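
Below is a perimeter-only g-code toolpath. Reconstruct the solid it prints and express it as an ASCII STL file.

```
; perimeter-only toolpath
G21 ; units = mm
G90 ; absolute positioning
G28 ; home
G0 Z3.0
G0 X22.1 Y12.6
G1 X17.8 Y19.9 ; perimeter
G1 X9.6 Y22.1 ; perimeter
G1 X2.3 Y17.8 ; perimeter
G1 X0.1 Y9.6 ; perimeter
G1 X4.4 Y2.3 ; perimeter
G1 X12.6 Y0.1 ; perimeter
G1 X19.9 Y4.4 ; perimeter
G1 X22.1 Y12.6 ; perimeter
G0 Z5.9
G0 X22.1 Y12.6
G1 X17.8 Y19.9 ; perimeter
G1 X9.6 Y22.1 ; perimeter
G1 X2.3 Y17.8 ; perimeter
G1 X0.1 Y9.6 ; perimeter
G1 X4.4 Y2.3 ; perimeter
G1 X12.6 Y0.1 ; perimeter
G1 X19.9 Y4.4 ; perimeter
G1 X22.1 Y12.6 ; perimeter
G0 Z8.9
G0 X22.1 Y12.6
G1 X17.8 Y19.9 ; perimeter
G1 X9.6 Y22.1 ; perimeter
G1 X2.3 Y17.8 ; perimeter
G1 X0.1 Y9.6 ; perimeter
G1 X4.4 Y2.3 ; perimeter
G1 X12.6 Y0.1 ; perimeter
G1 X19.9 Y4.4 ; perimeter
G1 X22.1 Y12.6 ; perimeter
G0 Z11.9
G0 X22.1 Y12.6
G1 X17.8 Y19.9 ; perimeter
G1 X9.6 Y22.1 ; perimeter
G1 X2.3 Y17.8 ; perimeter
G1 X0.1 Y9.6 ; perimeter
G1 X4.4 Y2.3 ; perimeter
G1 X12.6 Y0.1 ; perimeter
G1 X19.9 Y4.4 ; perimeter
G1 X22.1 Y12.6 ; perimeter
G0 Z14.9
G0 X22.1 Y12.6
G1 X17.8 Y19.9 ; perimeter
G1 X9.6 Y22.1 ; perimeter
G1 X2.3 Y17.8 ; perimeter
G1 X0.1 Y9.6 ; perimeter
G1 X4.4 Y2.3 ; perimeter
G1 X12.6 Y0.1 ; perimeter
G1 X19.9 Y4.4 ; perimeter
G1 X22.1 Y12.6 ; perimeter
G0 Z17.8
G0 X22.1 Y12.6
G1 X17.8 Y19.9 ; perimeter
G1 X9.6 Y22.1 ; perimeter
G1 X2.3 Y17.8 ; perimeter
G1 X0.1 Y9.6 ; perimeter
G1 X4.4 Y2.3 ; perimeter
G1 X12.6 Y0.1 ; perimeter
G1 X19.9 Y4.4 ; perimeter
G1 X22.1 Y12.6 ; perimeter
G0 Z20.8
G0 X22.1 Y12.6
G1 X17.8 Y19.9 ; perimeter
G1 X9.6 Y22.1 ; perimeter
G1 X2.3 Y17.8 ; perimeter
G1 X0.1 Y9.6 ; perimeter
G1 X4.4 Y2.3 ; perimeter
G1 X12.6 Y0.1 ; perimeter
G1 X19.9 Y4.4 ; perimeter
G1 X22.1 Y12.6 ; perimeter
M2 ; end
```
solid part
  facet normal 0.0000 0.0000 -1.0000
    outer loop
      vertex 9.6 22.1 0.0
      vertex 17.8 19.9 0.0
      vertex 22.1 12.6 0.0
    endloop
  endfacet
  facet normal 0.0000 0.0000 -1.0000
    outer loop
      vertex 2.3 17.8 0.0
      vertex 9.6 22.1 0.0
      vertex 22.1 12.6 0.0
    endloop
  endfacet
  facet normal 0.0000 0.0000 -1.0000
    outer loop
      vertex 0.1 9.6 0.0
      vertex 2.3 17.8 0.0
      vertex 22.1 12.6 0.0
    endloop
  endfacet
  facet normal 0.0000 0.0000 -1.0000
    outer loop
      vertex 4.4 2.3 0.0
      vertex 0.1 9.6 0.0
      vertex 22.1 12.6 0.0
    endloop
  endfacet
  facet normal 0.0000 0.0000 -1.0000
    outer loop
      vertex 12.6 0.1 0.0
      vertex 4.4 2.3 0.0
      vertex 22.1 12.6 0.0
    endloop
  endfacet
  facet normal 0.0000 0.0000 -1.0000
    outer loop
      vertex 19.9 4.4 0.0
      vertex 12.6 0.1 0.0
      vertex 22.1 12.6 0.0
    endloop
  endfacet
  facet normal 0.0000 0.0000 1.0000
    outer loop
      vertex 22.1 12.6 20.8
      vertex 17.8 19.9 20.8
      vertex 9.6 22.1 20.8
    endloop
  endfacet
  facet normal 0.0000 0.0000 1.0000
    outer loop
      vertex 22.1 12.6 20.8
      vertex 9.6 22.1 20.8
      vertex 2.3 17.8 20.8
    endloop
  endfacet
  facet normal 0.0000 0.0000 1.0000
    outer loop
      vertex 22.1 12.6 20.8
      vertex 2.3 17.8 20.8
      vertex 0.1 9.6 20.8
    endloop
  endfacet
  facet normal 0.0000 0.0000 1.0000
    outer loop
      vertex 22.1 12.6 20.8
      vertex 0.1 9.6 20.8
      vertex 4.4 2.3 20.8
    endloop
  endfacet
  facet normal 0.0000 0.0000 1.0000
    outer loop
      vertex 22.1 12.6 20.8
      vertex 4.4 2.3 20.8
      vertex 12.6 0.1 20.8
    endloop
  endfacet
  facet normal 0.0000 0.0000 1.0000
    outer loop
      vertex 22.1 12.6 20.8
      vertex 12.6 0.1 20.8
      vertex 19.9 4.4 20.8
    endloop
  endfacet
  facet normal 0.8616 0.5075 0.0000
    outer loop
      vertex 22.1 12.6 0.0
      vertex 17.8 19.9 0.0
      vertex 17.8 19.9 20.8
    endloop
  endfacet
  facet normal 0.8616 0.5075 0.0000
    outer loop
      vertex 22.1 12.6 0.0
      vertex 17.8 19.9 20.8
      vertex 22.1 12.6 20.8
    endloop
  endfacet
  facet normal 0.2591 0.9658 0.0000
    outer loop
      vertex 17.8 19.9 0.0
      vertex 9.6 22.1 0.0
      vertex 9.6 22.1 20.8
    endloop
  endfacet
  facet normal 0.2591 0.9658 0.0000
    outer loop
      vertex 17.8 19.9 0.0
      vertex 9.6 22.1 20.8
      vertex 17.8 19.9 20.8
    endloop
  endfacet
  facet normal -0.5075 0.8616 0.0000
    outer loop
      vertex 9.6 22.1 0.0
      vertex 2.3 17.8 0.0
      vertex 2.3 17.8 20.8
    endloop
  endfacet
  facet normal -0.5075 0.8616 0.0000
    outer loop
      vertex 9.6 22.1 0.0
      vertex 2.3 17.8 20.8
      vertex 9.6 22.1 20.8
    endloop
  endfacet
  facet normal -0.9658 0.2591 0.0000
    outer loop
      vertex 2.3 17.8 0.0
      vertex 0.1 9.6 0.0
      vertex 0.1 9.6 20.8
    endloop
  endfacet
  facet normal -0.9658 0.2591 0.0000
    outer loop
      vertex 2.3 17.8 0.0
      vertex 0.1 9.6 20.8
      vertex 2.3 17.8 20.8
    endloop
  endfacet
  facet normal -0.8616 -0.5075 0.0000
    outer loop
      vertex 0.1 9.6 0.0
      vertex 4.4 2.3 0.0
      vertex 4.4 2.3 20.8
    endloop
  endfacet
  facet normal -0.8616 -0.5075 0.0000
    outer loop
      vertex 0.1 9.6 0.0
      vertex 4.4 2.3 20.8
      vertex 0.1 9.6 20.8
    endloop
  endfacet
  facet normal -0.2591 -0.9658 0.0000
    outer loop
      vertex 4.4 2.3 0.0
      vertex 12.6 0.1 0.0
      vertex 12.6 0.1 20.8
    endloop
  endfacet
  facet normal -0.2591 -0.9658 0.0000
    outer loop
      vertex 4.4 2.3 0.0
      vertex 12.6 0.1 20.8
      vertex 4.4 2.3 20.8
    endloop
  endfacet
  facet normal 0.5075 -0.8616 0.0000
    outer loop
      vertex 12.6 0.1 0.0
      vertex 19.9 4.4 0.0
      vertex 19.9 4.4 20.8
    endloop
  endfacet
  facet normal 0.5075 -0.8616 0.0000
    outer loop
      vertex 12.6 0.1 0.0
      vertex 19.9 4.4 20.8
      vertex 12.6 0.1 20.8
    endloop
  endfacet
  facet normal 0.9658 -0.2591 0.0000
    outer loop
      vertex 19.9 4.4 0.0
      vertex 22.1 12.6 0.0
      vertex 22.1 12.6 20.8
    endloop
  endfacet
  facet normal 0.9658 -0.2591 0.0000
    outer loop
      vertex 19.9 4.4 0.0
      vertex 22.1 12.6 20.8
      vertex 19.9 4.4 20.8
    endloop
  endfacet
endsolid part

The G0 Z moves step by Δz≈3.0 mm. Every layer's G1 loop is the same polygon, so the solid is a straight extrusion of it from z=0 to z≈20.8. Closing with flat bottom and top caps and triangulating gives 28 facets — a regular 8-sided prism (a cylinder approximated with 8 flat sides), circumscribed radius ≈ 11.1 mm, height ≈ 20.8 mm.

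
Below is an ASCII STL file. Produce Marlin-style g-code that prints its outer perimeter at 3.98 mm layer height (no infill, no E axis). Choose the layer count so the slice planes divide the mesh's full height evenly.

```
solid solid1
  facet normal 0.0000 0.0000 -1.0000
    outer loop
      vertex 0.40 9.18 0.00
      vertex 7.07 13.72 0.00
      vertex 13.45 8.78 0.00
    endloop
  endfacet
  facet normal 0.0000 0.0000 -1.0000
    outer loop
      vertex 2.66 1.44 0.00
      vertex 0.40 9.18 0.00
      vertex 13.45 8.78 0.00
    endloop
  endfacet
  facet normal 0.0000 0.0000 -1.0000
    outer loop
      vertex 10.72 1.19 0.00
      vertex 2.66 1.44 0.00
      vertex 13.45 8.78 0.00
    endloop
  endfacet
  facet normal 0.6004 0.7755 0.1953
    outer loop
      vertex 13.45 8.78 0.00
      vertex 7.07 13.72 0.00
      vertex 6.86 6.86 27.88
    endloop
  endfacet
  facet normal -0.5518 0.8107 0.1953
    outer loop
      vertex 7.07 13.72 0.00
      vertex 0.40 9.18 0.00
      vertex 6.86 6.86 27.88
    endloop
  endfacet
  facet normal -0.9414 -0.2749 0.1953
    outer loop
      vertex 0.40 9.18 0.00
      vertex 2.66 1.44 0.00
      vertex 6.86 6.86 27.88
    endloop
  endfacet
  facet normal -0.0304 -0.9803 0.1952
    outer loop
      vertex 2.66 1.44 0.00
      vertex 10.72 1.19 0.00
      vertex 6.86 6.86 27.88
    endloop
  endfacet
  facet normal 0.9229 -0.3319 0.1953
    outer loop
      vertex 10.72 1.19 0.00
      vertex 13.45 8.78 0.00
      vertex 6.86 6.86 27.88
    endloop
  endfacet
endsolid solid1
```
; perimeter-only toolpath
G21 ; units = mm
G90 ; absolute positioning
G28 ; home
; layer 1
G0 Z3.98
G0 X12.51 Y8.51
G1 X7.04 Y12.74
G1 X1.32 Y8.85
G1 X3.26 Y2.21
G1 X10.17 Y2.00
G1 X12.51 Y8.51
; layer 2
G0 Z7.97
G0 X11.57 Y8.23
G1 X7.01 Y11.76
G1 X2.25 Y8.52
G1 X3.86 Y2.99
G1 X9.62 Y2.81
G1 X11.57 Y8.23
; layer 3
G0 Z11.95
G0 X10.63 Y7.96
G1 X6.98 Y10.78
G1 X3.17 Y8.19
G1 X4.46 Y3.76
G1 X9.07 Y3.62
G1 X10.63 Y7.96
; layer 4
G0 Z15.93
G0 X9.68 Y7.68
G1 X6.95 Y9.80
G1 X4.09 Y7.85
G1 X5.06 Y4.54
G1 X8.51 Y4.43
G1 X9.68 Y7.68
; layer 5
G0 Z19.91
G0 X8.74 Y7.41
G1 X6.92 Y8.82
G1 X5.01 Y7.52
G1 X5.66 Y5.31
G1 X7.96 Y5.24
G1 X8.74 Y7.41
; layer 6
G0 Z23.90
G0 X7.80 Y7.13
G1 X6.89 Y7.84
G1 X5.94 Y7.19
G1 X6.26 Y6.09
G1 X7.41 Y6.05
G1 X7.80 Y7.13
M2 ; end

The solid is a regular 5-sided pyramid, base circumscribed radius ≈ 6.86 mm, apex at z ≈ 27.9 mm. Slicing at Δz = 3.98 mm — 7 equal slices spanning the solid's height, so layer i sits at z = i·h/7 — gives 6 non-empty perimeters. Each is a 5-segment closed polygon; G0 lifts to the layer z and rapids to the start vertex, then G1 traces the edges. The cross-section shrinks linearly with z (the slice at the apex is degenerate and omitted).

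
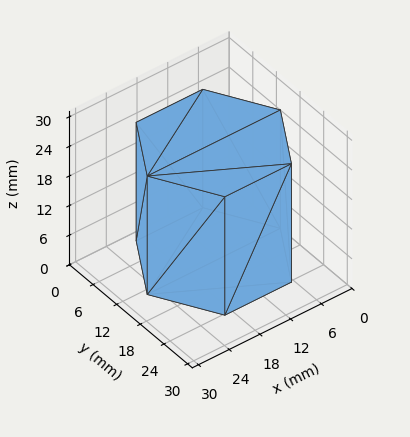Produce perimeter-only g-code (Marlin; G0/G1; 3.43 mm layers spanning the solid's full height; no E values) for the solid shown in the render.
Reading the render: the shape is a regular 6-sided prism (a cylinder approximated with 6 flat sides), circumscribed radius ≈ 13 mm, height ≈ 24 mm (dimensions read to the nearest mm from the axis ticks). For the g-code, the solid's height is divided into equal slices at the stated Δz and each level perimeter traced with G1 moves after a G0 lift.

; perimeter-only toolpath
G21 ; units = mm
G90 ; absolute positioning
G28 ; home
; layer 1
G0 Z3.43
G0 X26.00 Y13.00
G1 X19.50 Y24.26
G1 X6.50 Y24.26
G1 X0.00 Y13.00
G1 X6.50 Y1.74
G1 X19.50 Y1.74
G1 X26.00 Y13.00
; layer 2
G0 Z6.86
G0 X26.00 Y13.00
G1 X19.50 Y24.26
G1 X6.50 Y24.26
G1 X0.00 Y13.00
G1 X6.50 Y1.74
G1 X19.50 Y1.74
G1 X26.00 Y13.00
; layer 3
G0 Z10.29
G0 X26.00 Y13.00
G1 X19.50 Y24.26
G1 X6.50 Y24.26
G1 X0.00 Y13.00
G1 X6.50 Y1.74
G1 X19.50 Y1.74
G1 X26.00 Y13.00
; layer 4
G0 Z13.71
G0 X26.00 Y13.00
G1 X19.50 Y24.26
G1 X6.50 Y24.26
G1 X0.00 Y13.00
G1 X6.50 Y1.74
G1 X19.50 Y1.74
G1 X26.00 Y13.00
; layer 5
G0 Z17.14
G0 X26.00 Y13.00
G1 X19.50 Y24.26
G1 X6.50 Y24.26
G1 X0.00 Y13.00
G1 X6.50 Y1.74
G1 X19.50 Y1.74
G1 X26.00 Y13.00
; layer 6
G0 Z20.57
G0 X26.00 Y13.00
G1 X19.50 Y24.26
G1 X6.50 Y24.26
G1 X0.00 Y13.00
G1 X6.50 Y1.74
G1 X19.50 Y1.74
G1 X26.00 Y13.00
; layer 7
G0 Z24.00
G0 X26.00 Y13.00
G1 X19.50 Y24.26
G1 X6.50 Y24.26
G1 X0.00 Y13.00
G1 X6.50 Y1.74
G1 X19.50 Y1.74
G1 X26.00 Y13.00
M2 ; end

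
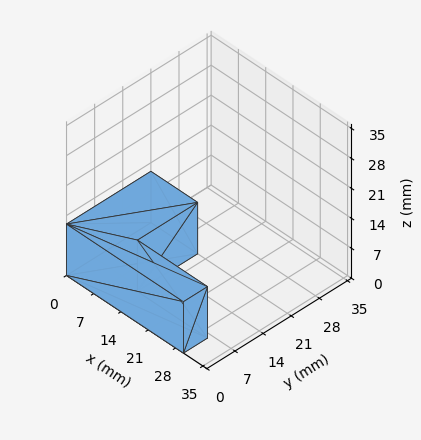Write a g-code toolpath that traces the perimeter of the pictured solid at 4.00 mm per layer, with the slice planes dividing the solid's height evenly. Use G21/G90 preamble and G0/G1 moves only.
Reading the render: the shape is an L-shaped prism: outer 30 × 21 mm, arm thicknesses ≈ 6 mm (horizontal) and 12 mm (vertical), extruded 12 mm in z (dimensions read to the nearest mm from the axis ticks). For the g-code, the solid's height is divided into equal slices at the stated Δz and each level perimeter traced with G1 moves after a G0 lift.

; perimeter-only toolpath
G21 ; units = mm
G90 ; absolute positioning
G28 ; home
; layer 1
G0 Z4.00
G0 X0.00 Y0.00
G1 X30.00 Y0.00
G1 X30.00 Y6.00
G1 X12.00 Y6.00
G1 X12.00 Y21.00
G1 X0.00 Y21.00
G1 X0.00 Y0.00
; layer 2
G0 Z8.00
G0 X0.00 Y0.00
G1 X30.00 Y0.00
G1 X30.00 Y6.00
G1 X12.00 Y6.00
G1 X12.00 Y21.00
G1 X0.00 Y21.00
G1 X0.00 Y0.00
; layer 3
G0 Z12.00
G0 X0.00 Y0.00
G1 X30.00 Y0.00
G1 X30.00 Y6.00
G1 X12.00 Y6.00
G1 X12.00 Y21.00
G1 X0.00 Y21.00
G1 X0.00 Y0.00
M2 ; end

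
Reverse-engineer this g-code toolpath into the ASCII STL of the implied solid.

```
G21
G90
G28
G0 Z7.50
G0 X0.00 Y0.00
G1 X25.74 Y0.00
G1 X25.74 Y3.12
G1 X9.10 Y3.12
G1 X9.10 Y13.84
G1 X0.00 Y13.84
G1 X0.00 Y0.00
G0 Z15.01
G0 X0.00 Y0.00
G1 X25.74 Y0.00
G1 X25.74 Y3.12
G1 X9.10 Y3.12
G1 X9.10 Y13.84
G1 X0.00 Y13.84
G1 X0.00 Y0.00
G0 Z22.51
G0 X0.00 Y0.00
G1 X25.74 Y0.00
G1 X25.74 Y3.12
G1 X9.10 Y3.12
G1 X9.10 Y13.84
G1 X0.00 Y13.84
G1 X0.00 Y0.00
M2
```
solid part
  facet normal 0.0000 0.0000 -1.0000
    outer loop
      vertex 25.74 3.12 0.00
      vertex 25.74 0.00 0.00
      vertex 0.00 0.00 0.00
    endloop
  endfacet
  facet normal 0.0000 0.0000 -1.0000
    outer loop
      vertex 9.10 3.12 0.00
      vertex 25.74 3.12 0.00
      vertex 0.00 0.00 0.00
    endloop
  endfacet
  facet normal 0.0000 0.0000 -1.0000
    outer loop
      vertex 9.10 13.84 0.00
      vertex 9.10 3.12 0.00
      vertex 0.00 0.00 0.00
    endloop
  endfacet
  facet normal 0.0000 0.0000 -1.0000
    outer loop
      vertex 0.00 13.84 0.00
      vertex 9.10 13.84 0.00
      vertex 0.00 0.00 0.00
    endloop
  endfacet
  facet normal 0.0000 0.0000 1.0000
    outer loop
      vertex 0.00 0.00 22.51
      vertex 25.74 0.00 22.51
      vertex 25.74 3.12 22.51
    endloop
  endfacet
  facet normal 0.0000 0.0000 1.0000
    outer loop
      vertex 0.00 0.00 22.51
      vertex 25.74 3.12 22.51
      vertex 9.10 3.12 22.51
    endloop
  endfacet
  facet normal 0.0000 0.0000 1.0000
    outer loop
      vertex 0.00 0.00 22.51
      vertex 9.10 3.12 22.51
      vertex 9.10 13.84 22.51
    endloop
  endfacet
  facet normal 0.0000 0.0000 1.0000
    outer loop
      vertex 0.00 0.00 22.51
      vertex 9.10 13.84 22.51
      vertex 0.00 13.84 22.51
    endloop
  endfacet
  facet normal 0.0000 -1.0000 0.0000
    outer loop
      vertex 0.00 0.00 0.00
      vertex 25.74 0.00 0.00
      vertex 25.74 0.00 22.51
    endloop
  endfacet
  facet normal 0.0000 -1.0000 0.0000
    outer loop
      vertex 0.00 0.00 0.00
      vertex 25.74 0.00 22.51
      vertex 0.00 0.00 22.51
    endloop
  endfacet
  facet normal 1.0000 0.0000 0.0000
    outer loop
      vertex 25.74 0.00 0.00
      vertex 25.74 3.12 0.00
      vertex 25.74 3.12 22.51
    endloop
  endfacet
  facet normal 1.0000 0.0000 0.0000
    outer loop
      vertex 25.74 0.00 0.00
      vertex 25.74 3.12 22.51
      vertex 25.74 0.00 22.51
    endloop
  endfacet
  facet normal 0.0000 1.0000 0.0000
    outer loop
      vertex 25.74 3.12 0.00
      vertex 9.10 3.12 0.00
      vertex 9.10 3.12 22.51
    endloop
  endfacet
  facet normal 0.0000 1.0000 0.0000
    outer loop
      vertex 25.74 3.12 0.00
      vertex 9.10 3.12 22.51
      vertex 25.74 3.12 22.51
    endloop
  endfacet
  facet normal 1.0000 0.0000 0.0000
    outer loop
      vertex 9.10 3.12 0.00
      vertex 9.10 13.84 0.00
      vertex 9.10 13.84 22.51
    endloop
  endfacet
  facet normal 1.0000 0.0000 0.0000
    outer loop
      vertex 9.10 3.12 0.00
      vertex 9.10 13.84 22.51
      vertex 9.10 3.12 22.51
    endloop
  endfacet
  facet normal 0.0000 1.0000 0.0000
    outer loop
      vertex 9.10 13.84 0.00
      vertex 0.00 13.84 0.00
      vertex 0.00 13.84 22.51
    endloop
  endfacet
  facet normal 0.0000 1.0000 0.0000
    outer loop
      vertex 9.10 13.84 0.00
      vertex 0.00 13.84 22.51
      vertex 9.10 13.84 22.51
    endloop
  endfacet
  facet normal -1.0000 0.0000 0.0000
    outer loop
      vertex 0.00 13.84 0.00
      vertex 0.00 0.00 0.00
      vertex 0.00 0.00 22.51
    endloop
  endfacet
  facet normal -1.0000 0.0000 0.0000
    outer loop
      vertex 0.00 13.84 0.00
      vertex 0.00 0.00 22.51
      vertex 0.00 13.84 22.51
    endloop
  endfacet
endsolid part

The G0 Z moves step by Δz≈7.50 mm. Every layer's G1 loop is the same polygon, so the solid is a straight extrusion of it from z=0 to z≈22.5. Closing with flat bottom and top caps and triangulating gives 20 facets — an L-shaped prism: outer 25.7 × 13.8 mm, arm thicknesses ≈ 3.12 mm (horizontal) and 9.1 mm (vertical), extruded 22.5 mm in z.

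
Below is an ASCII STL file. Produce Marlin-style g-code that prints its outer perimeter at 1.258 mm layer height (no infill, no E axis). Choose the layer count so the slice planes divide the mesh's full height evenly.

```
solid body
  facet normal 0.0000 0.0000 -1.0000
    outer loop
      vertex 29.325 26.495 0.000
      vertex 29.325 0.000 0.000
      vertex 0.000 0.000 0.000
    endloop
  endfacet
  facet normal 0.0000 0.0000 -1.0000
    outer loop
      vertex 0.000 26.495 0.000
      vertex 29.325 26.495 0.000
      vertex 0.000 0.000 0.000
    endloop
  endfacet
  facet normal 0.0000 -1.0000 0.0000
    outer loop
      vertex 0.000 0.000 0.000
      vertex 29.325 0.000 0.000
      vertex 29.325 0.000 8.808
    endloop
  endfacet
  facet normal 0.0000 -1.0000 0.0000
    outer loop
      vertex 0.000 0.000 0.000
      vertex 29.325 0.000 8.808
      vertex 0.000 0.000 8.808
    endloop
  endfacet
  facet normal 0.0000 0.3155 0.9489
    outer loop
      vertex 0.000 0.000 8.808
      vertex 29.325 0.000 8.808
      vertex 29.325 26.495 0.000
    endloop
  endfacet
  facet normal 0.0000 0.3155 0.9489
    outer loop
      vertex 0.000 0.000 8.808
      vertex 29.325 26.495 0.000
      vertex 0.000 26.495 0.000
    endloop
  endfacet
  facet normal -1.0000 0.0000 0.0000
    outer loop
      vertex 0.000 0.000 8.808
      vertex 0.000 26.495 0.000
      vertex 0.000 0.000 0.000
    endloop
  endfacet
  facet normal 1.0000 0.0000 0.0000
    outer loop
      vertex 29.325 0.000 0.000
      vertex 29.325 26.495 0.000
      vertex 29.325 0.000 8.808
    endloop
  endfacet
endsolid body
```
; perimeter-only toolpath
G21 ; units = mm
G90 ; absolute positioning
G28 ; home
; layer 1
G0 Z1.258
G0 X0.000 Y0.000
G1 X29.325 Y0.000
G1 X29.325 Y22.710
G1 X0.000 Y22.710
G1 X0.000 Y0.000
; layer 2
G0 Z2.517
G0 X0.000 Y0.000
G1 X29.325 Y0.000
G1 X29.325 Y18.925
G1 X0.000 Y18.925
G1 X0.000 Y0.000
; layer 3
G0 Z3.775
G0 X0.000 Y0.000
G1 X29.325 Y0.000
G1 X29.325 Y15.140
G1 X0.000 Y15.140
G1 X0.000 Y0.000
; layer 4
G0 Z5.033
G0 X0.000 Y0.000
G1 X29.325 Y0.000
G1 X29.325 Y11.355
G1 X0.000 Y11.355
G1 X0.000 Y0.000
; layer 5
G0 Z6.291
G0 X0.000 Y0.000
G1 X29.325 Y0.000
G1 X29.325 Y7.570
G1 X0.000 Y7.570
G1 X0.000 Y0.000
; layer 6
G0 Z7.550
G0 X0.000 Y0.000
G1 X29.325 Y0.000
G1 X29.325 Y3.785
G1 X0.000 Y3.785
G1 X0.000 Y0.000
M2 ; end

The solid is a wedge (ramp): 29.3 × 26.5 mm base, rising to 8.81 mm along the y=0 edge and sloping linearly to z=0 at y=26.5. Slicing at Δz = 1.258 mm — 7 equal slices spanning the solid's height, so layer i sits at z = i·h/7 — gives 6 non-empty perimeters. Each is a 4-segment closed polygon; G0 lifts to the layer z and rapids to the start vertex, then G1 traces the edges. The cross-section shrinks linearly with z (the slice at the apex is degenerate and omitted).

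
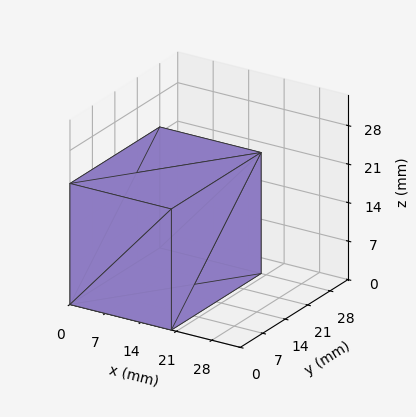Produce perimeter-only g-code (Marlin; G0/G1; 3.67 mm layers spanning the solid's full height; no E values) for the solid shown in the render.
Reading the render: the shape is a rectangular box, roughly 20 × 28 mm footprint and 22 mm tall (dimensions read to the nearest mm from the axis ticks). For the g-code, the solid's height is divided into equal slices at the stated Δz and each level perimeter traced with G1 moves after a G0 lift.

; perimeter-only toolpath
G21 ; units = mm
G90 ; absolute positioning
G28 ; home
; layer 1
G0 Z3.67
G0 X0.00 Y0.00
G1 X20.00 Y0.00
G1 X20.00 Y28.00
G1 X0.00 Y28.00
G1 X0.00 Y0.00
; layer 2
G0 Z7.33
G0 X0.00 Y0.00
G1 X20.00 Y0.00
G1 X20.00 Y28.00
G1 X0.00 Y28.00
G1 X0.00 Y0.00
; layer 3
G0 Z11.00
G0 X0.00 Y0.00
G1 X20.00 Y0.00
G1 X20.00 Y28.00
G1 X0.00 Y28.00
G1 X0.00 Y0.00
; layer 4
G0 Z14.67
G0 X0.00 Y0.00
G1 X20.00 Y0.00
G1 X20.00 Y28.00
G1 X0.00 Y28.00
G1 X0.00 Y0.00
; layer 5
G0 Z18.33
G0 X0.00 Y0.00
G1 X20.00 Y0.00
G1 X20.00 Y28.00
G1 X0.00 Y28.00
G1 X0.00 Y0.00
; layer 6
G0 Z22.00
G0 X0.00 Y0.00
G1 X20.00 Y0.00
G1 X20.00 Y28.00
G1 X0.00 Y28.00
G1 X0.00 Y0.00
M2 ; end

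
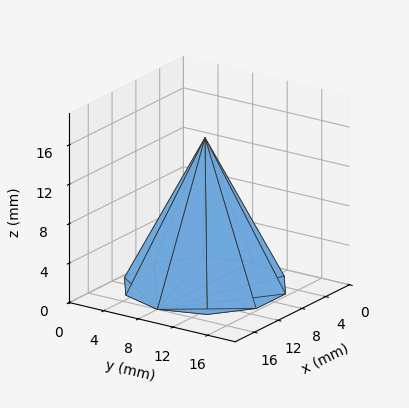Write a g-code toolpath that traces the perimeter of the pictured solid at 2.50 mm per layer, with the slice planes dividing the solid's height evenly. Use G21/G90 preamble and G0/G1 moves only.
Reading the render: the shape is a regular 10-sided pyramid, base circumscribed radius ≈ 8 mm, apex at z ≈ 15 mm (dimensions read to the nearest mm from the axis ticks). For the g-code, the solid's height is divided into equal slices at the stated Δz and each level perimeter traced with G1 moves after a G0 lift.

; perimeter-only toolpath
G21 ; units = mm
G90 ; absolute positioning
G28 ; home
; layer 1
G0 Z2.50
G0 X14.67 Y8.00
G1 X13.39 Y11.92
G1 X10.06 Y14.34
G1 X5.94 Y14.34
G1 X2.61 Y11.92
G1 X1.33 Y8.00
G1 X2.61 Y4.08
G1 X5.94 Y1.66
G1 X10.06 Y1.66
G1 X13.39 Y4.08
G1 X14.67 Y8.00
; layer 2
G0 Z5.00
G0 X13.33 Y8.00
G1 X12.31 Y11.13
G1 X9.65 Y13.07
G1 X6.35 Y13.07
G1 X3.69 Y11.13
G1 X2.67 Y8.00
G1 X3.69 Y4.87
G1 X6.35 Y2.93
G1 X9.65 Y2.93
G1 X12.31 Y4.87
G1 X13.33 Y8.00
; layer 3
G0 Z7.50
G0 X12.00 Y8.00
G1 X11.23 Y10.35
G1 X9.23 Y11.80
G1 X6.77 Y11.80
G1 X4.76 Y10.35
G1 X4.00 Y8.00
G1 X4.76 Y5.65
G1 X6.77 Y4.20
G1 X9.23 Y4.20
G1 X11.23 Y5.65
G1 X12.00 Y8.00
; layer 4
G0 Z10.00
G0 X10.67 Y8.00
G1 X10.16 Y9.57
G1 X8.82 Y10.54
G1 X7.18 Y10.54
G1 X5.84 Y9.57
G1 X5.33 Y8.00
G1 X5.84 Y6.43
G1 X7.18 Y5.46
G1 X8.82 Y5.46
G1 X10.16 Y6.43
G1 X10.67 Y8.00
; layer 5
G0 Z12.50
G0 X9.33 Y8.00
G1 X9.08 Y8.78
G1 X8.41 Y9.27
G1 X7.59 Y9.27
G1 X6.92 Y8.78
G1 X6.67 Y8.00
G1 X6.92 Y7.22
G1 X7.59 Y6.73
G1 X8.41 Y6.73
G1 X9.08 Y7.22
G1 X9.33 Y8.00
M2 ; end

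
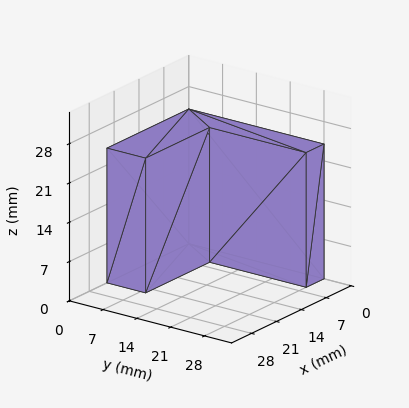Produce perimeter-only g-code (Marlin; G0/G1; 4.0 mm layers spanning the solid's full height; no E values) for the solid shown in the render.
Reading the render: the shape is an L-shaped prism: outer 23 × 28 mm, arm thicknesses ≈ 8 mm (horizontal) and 5 mm (vertical), extruded 24 mm in z (dimensions read to the nearest mm from the axis ticks). For the g-code, the solid's height is divided into equal slices at the stated Δz and each level perimeter traced with G1 moves after a G0 lift.

; perimeter-only toolpath
G21 ; units = mm
G90 ; absolute positioning
G28 ; home
; layer 1
G0 Z4.0
G0 X0.0 Y0.0
G1 X23.0 Y0.0
G1 X23.0 Y8.0
G1 X5.0 Y8.0
G1 X5.0 Y28.0
G1 X0.0 Y28.0
G1 X0.0 Y0.0
; layer 2
G0 Z8.0
G0 X0.0 Y0.0
G1 X23.0 Y0.0
G1 X23.0 Y8.0
G1 X5.0 Y8.0
G1 X5.0 Y28.0
G1 X0.0 Y28.0
G1 X0.0 Y0.0
; layer 3
G0 Z12.0
G0 X0.0 Y0.0
G1 X23.0 Y0.0
G1 X23.0 Y8.0
G1 X5.0 Y8.0
G1 X5.0 Y28.0
G1 X0.0 Y28.0
G1 X0.0 Y0.0
; layer 4
G0 Z16.0
G0 X0.0 Y0.0
G1 X23.0 Y0.0
G1 X23.0 Y8.0
G1 X5.0 Y8.0
G1 X5.0 Y28.0
G1 X0.0 Y28.0
G1 X0.0 Y0.0
; layer 5
G0 Z20.0
G0 X0.0 Y0.0
G1 X23.0 Y0.0
G1 X23.0 Y8.0
G1 X5.0 Y8.0
G1 X5.0 Y28.0
G1 X0.0 Y28.0
G1 X0.0 Y0.0
; layer 6
G0 Z24.0
G0 X0.0 Y0.0
G1 X23.0 Y0.0
G1 X23.0 Y8.0
G1 X5.0 Y8.0
G1 X5.0 Y28.0
G1 X0.0 Y28.0
G1 X0.0 Y0.0
M2 ; end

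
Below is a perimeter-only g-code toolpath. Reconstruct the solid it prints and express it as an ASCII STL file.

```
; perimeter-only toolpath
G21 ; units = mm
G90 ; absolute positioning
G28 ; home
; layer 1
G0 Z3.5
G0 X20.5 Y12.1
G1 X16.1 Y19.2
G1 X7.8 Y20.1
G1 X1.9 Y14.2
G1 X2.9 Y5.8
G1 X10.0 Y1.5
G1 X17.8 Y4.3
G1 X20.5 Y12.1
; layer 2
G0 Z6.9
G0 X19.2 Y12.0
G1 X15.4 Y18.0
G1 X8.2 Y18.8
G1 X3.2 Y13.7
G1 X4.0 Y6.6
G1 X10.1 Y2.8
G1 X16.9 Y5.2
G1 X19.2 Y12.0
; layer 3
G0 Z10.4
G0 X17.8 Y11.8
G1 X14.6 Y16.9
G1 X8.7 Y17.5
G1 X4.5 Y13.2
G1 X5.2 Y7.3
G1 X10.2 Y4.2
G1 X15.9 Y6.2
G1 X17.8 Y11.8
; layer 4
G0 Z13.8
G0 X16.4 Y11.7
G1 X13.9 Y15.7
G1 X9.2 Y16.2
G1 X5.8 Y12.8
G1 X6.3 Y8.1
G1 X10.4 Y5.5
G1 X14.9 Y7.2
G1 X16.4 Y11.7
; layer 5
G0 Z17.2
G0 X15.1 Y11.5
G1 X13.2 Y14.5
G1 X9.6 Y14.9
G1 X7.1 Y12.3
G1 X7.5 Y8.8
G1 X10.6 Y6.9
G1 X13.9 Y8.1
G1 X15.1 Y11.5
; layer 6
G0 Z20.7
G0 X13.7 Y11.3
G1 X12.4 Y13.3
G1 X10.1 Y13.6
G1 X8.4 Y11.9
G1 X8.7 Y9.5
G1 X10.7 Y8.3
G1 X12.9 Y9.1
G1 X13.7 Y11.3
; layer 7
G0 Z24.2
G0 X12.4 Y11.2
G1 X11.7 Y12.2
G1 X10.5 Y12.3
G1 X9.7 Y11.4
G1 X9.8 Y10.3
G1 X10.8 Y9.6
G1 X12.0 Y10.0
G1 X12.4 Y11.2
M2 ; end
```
solid part
  facet normal 0.0000 0.0000 -1.0000
    outer loop
      vertex 7.3 21.4 0.0
      vertex 16.8 20.4 0.0
      vertex 21.9 12.3 0.0
    endloop
  endfacet
  facet normal 0.0000 0.0000 -1.0000
    outer loop
      vertex 0.6 14.6 0.0
      vertex 7.3 21.4 0.0
      vertex 21.9 12.3 0.0
    endloop
  endfacet
  facet normal 0.0000 0.0000 -1.0000
    outer loop
      vertex 1.7 5.1 0.0
      vertex 0.6 14.6 0.0
      vertex 21.9 12.3 0.0
    endloop
  endfacet
  facet normal 0.0000 0.0000 -1.0000
    outer loop
      vertex 9.8 0.1 0.0
      vertex 1.7 5.1 0.0
      vertex 21.9 12.3 0.0
    endloop
  endfacet
  facet normal 0.0000 0.0000 -1.0000
    outer loop
      vertex 18.8 3.3 0.0
      vertex 9.8 0.1 0.0
      vertex 21.9 12.3 0.0
    endloop
  endfacet
  facet normal 0.7964 0.5014 0.3381
    outer loop
      vertex 21.9 12.3 0.0
      vertex 16.8 20.4 0.0
      vertex 11.0 11.0 27.6
    endloop
  endfacet
  facet normal 0.0985 0.9355 0.3393
    outer loop
      vertex 16.8 20.4 0.0
      vertex 7.3 21.4 0.0
      vertex 11.0 11.0 27.6
    endloop
  endfacet
  facet normal -0.6702 0.6604 0.3387
    outer loop
      vertex 7.3 21.4 0.0
      vertex 0.6 14.6 0.0
      vertex 11.0 11.0 27.6
    endloop
  endfacet
  facet normal -0.9348 -0.1082 0.3381
    outer loop
      vertex 0.6 14.6 0.0
      vertex 1.7 5.1 0.0
      vertex 11.0 11.0 27.6
    endloop
  endfacet
  facet normal -0.4944 -0.8009 0.3378
    outer loop
      vertex 1.7 5.1 0.0
      vertex 9.8 0.1 0.0
      vertex 11.0 11.0 27.6
    endloop
  endfacet
  facet normal 0.3155 -0.8872 0.3367
    outer loop
      vertex 9.8 0.1 0.0
      vertex 18.8 3.3 0.0
      vertex 11.0 11.0 27.6
    endloop
  endfacet
  facet normal 0.8901 -0.3066 0.3371
    outer loop
      vertex 18.8 3.3 0.0
      vertex 21.9 12.3 0.0
      vertex 11.0 11.0 27.6
    endloop
  endfacet
endsolid part

The G0 Z moves step by Δz≈3.5 mm. The G1 loops shrink linearly with z, so the solid tapers from its base footprint up to z≈27.6. Closing with a flat bottom cap and the tapered top and triangulating gives 12 facets — a regular 7-sided pyramid, base circumscribed radius ≈ 11 mm, apex at z ≈ 27.6 mm.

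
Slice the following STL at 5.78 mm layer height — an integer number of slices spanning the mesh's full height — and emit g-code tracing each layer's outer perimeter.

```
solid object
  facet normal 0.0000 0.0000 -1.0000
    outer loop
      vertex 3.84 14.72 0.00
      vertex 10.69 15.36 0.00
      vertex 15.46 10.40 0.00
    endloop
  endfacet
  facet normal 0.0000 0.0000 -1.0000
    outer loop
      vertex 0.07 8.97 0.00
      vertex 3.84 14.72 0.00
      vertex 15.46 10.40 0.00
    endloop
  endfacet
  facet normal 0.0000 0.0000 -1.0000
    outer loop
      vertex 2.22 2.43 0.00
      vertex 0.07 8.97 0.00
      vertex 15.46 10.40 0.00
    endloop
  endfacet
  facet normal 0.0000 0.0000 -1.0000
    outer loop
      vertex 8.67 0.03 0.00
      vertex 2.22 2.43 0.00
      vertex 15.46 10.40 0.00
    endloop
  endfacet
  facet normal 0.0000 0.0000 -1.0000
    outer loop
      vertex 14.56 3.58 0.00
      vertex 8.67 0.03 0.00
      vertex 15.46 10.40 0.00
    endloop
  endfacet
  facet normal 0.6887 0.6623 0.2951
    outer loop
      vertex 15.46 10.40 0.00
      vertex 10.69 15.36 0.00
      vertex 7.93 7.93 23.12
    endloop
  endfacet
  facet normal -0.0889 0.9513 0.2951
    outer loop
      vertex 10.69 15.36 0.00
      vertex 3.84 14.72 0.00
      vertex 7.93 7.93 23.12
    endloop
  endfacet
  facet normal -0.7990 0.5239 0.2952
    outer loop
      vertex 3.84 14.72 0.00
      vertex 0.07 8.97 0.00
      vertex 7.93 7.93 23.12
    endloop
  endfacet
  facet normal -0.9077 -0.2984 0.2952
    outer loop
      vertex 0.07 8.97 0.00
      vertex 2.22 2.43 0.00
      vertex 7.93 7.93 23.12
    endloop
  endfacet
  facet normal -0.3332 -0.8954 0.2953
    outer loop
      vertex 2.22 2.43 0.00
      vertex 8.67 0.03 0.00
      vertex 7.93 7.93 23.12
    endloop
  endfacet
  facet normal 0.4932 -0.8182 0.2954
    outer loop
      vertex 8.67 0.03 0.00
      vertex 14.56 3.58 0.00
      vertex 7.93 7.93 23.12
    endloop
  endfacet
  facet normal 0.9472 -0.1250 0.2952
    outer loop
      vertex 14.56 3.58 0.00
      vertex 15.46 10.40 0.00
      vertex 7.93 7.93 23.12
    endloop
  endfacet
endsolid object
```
; perimeter-only toolpath
G21 ; units = mm
G90 ; absolute positioning
G28 ; home
; layer 1
G0 Z5.78
G0 X13.58 Y9.78
G1 X10.00 Y13.50
G1 X4.86 Y13.02
G1 X2.04 Y8.71
G1 X3.65 Y3.81
G1 X8.48 Y2.00
G1 X12.90 Y4.67
G1 X13.58 Y9.78
; layer 2
G0 Z11.56
G0 X11.70 Y9.16
G1 X9.31 Y11.64
G1 X5.88 Y11.32
G1 X4.00 Y8.45
G1 X5.08 Y5.18
G1 X8.30 Y3.98
G1 X11.25 Y5.75
G1 X11.70 Y9.16
; layer 3
G0 Z17.34
G0 X9.81 Y8.55
G1 X8.62 Y9.79
G1 X6.91 Y9.63
G1 X5.96 Y8.19
G1 X6.50 Y6.55
G1 X8.12 Y5.96
G1 X9.59 Y6.84
G1 X9.81 Y8.55
M2 ; end

The solid is a regular 7-sided pyramid, base circumscribed radius ≈ 7.93 mm, apex at z ≈ 23.1 mm. Slicing at Δz = 5.78 mm — 4 equal slices spanning the solid's height, so layer i sits at z = i·h/4 — gives 3 non-empty perimeters. Each is a 7-segment closed polygon; G0 lifts to the layer z and rapids to the start vertex, then G1 traces the edges. The cross-section shrinks linearly with z (the slice at the apex is degenerate and omitted).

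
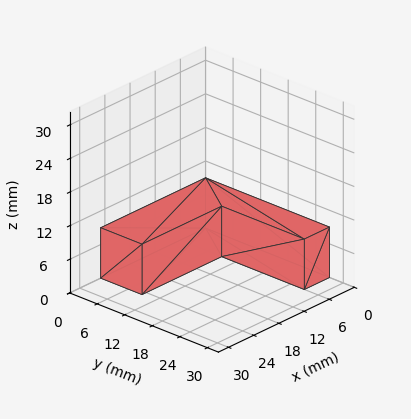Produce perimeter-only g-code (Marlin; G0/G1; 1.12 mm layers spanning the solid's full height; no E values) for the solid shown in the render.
Reading the render: the shape is an L-shaped prism: outer 25 × 27 mm, arm thicknesses ≈ 9 mm (horizontal) and 6 mm (vertical), extruded 9 mm in z (dimensions read to the nearest mm from the axis ticks). For the g-code, the solid's height is divided into equal slices at the stated Δz and each level perimeter traced with G1 moves after a G0 lift.

; perimeter-only toolpath
G21 ; units = mm
G90 ; absolute positioning
G28 ; home
; layer 1
G0 Z1.12
G0 X0.00 Y0.00
G1 X25.00 Y0.00
G1 X25.00 Y9.00
G1 X6.00 Y9.00
G1 X6.00 Y27.00
G1 X0.00 Y27.00
G1 X0.00 Y0.00
; layer 2
G0 Z2.25
G0 X0.00 Y0.00
G1 X25.00 Y0.00
G1 X25.00 Y9.00
G1 X6.00 Y9.00
G1 X6.00 Y27.00
G1 X0.00 Y27.00
G1 X0.00 Y0.00
; layer 3
G0 Z3.38
G0 X0.00 Y0.00
G1 X25.00 Y0.00
G1 X25.00 Y9.00
G1 X6.00 Y9.00
G1 X6.00 Y27.00
G1 X0.00 Y27.00
G1 X0.00 Y0.00
; layer 4
G0 Z4.50
G0 X0.00 Y0.00
G1 X25.00 Y0.00
G1 X25.00 Y9.00
G1 X6.00 Y9.00
G1 X6.00 Y27.00
G1 X0.00 Y27.00
G1 X0.00 Y0.00
; layer 5
G0 Z5.62
G0 X0.00 Y0.00
G1 X25.00 Y0.00
G1 X25.00 Y9.00
G1 X6.00 Y9.00
G1 X6.00 Y27.00
G1 X0.00 Y27.00
G1 X0.00 Y0.00
; layer 6
G0 Z6.75
G0 X0.00 Y0.00
G1 X25.00 Y0.00
G1 X25.00 Y9.00
G1 X6.00 Y9.00
G1 X6.00 Y27.00
G1 X0.00 Y27.00
G1 X0.00 Y0.00
; layer 7
G0 Z7.88
G0 X0.00 Y0.00
G1 X25.00 Y0.00
G1 X25.00 Y9.00
G1 X6.00 Y9.00
G1 X6.00 Y27.00
G1 X0.00 Y27.00
G1 X0.00 Y0.00
; layer 8
G0 Z9.00
G0 X0.00 Y0.00
G1 X25.00 Y0.00
G1 X25.00 Y9.00
G1 X6.00 Y9.00
G1 X6.00 Y27.00
G1 X0.00 Y27.00
G1 X0.00 Y0.00
M2 ; end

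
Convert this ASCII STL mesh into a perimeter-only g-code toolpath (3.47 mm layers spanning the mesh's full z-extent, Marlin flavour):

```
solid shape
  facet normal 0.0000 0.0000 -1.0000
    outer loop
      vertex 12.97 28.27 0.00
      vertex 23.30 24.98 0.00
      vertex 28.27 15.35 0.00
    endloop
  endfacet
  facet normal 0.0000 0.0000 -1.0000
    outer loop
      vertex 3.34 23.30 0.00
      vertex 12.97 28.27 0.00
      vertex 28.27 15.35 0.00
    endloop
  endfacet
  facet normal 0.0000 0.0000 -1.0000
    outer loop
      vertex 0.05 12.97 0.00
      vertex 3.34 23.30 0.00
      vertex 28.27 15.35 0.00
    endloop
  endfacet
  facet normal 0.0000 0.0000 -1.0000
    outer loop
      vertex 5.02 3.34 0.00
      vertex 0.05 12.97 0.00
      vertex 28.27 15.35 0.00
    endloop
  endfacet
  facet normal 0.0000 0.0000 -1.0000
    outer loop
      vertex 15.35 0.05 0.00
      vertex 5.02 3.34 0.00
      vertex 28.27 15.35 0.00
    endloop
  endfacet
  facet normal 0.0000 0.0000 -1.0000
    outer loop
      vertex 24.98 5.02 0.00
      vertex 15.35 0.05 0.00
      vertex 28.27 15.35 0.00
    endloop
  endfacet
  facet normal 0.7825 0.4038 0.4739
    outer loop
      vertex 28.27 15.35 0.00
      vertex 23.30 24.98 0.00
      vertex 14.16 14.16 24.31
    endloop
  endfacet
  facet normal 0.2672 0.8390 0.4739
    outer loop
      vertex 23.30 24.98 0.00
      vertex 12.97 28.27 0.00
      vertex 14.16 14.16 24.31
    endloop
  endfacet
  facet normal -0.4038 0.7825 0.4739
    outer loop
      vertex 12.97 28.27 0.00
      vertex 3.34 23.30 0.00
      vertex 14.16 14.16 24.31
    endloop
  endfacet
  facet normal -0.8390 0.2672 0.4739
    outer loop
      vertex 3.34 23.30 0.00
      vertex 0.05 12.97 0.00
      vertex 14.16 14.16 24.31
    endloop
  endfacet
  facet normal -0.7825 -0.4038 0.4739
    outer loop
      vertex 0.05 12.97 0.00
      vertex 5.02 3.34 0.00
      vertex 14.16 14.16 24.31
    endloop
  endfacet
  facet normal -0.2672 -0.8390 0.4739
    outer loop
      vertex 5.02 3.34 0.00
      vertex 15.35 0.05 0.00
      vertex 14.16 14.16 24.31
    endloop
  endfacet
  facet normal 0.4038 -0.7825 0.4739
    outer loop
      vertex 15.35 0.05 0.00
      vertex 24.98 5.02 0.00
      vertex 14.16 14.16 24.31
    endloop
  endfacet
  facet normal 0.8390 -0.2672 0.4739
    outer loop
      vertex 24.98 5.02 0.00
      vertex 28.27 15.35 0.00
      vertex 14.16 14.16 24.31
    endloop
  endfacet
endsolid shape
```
; perimeter-only toolpath
G21 ; units = mm
G90 ; absolute positioning
G28 ; home
; layer 1
G0 Z3.47
G0 X26.25 Y15.18
G1 X21.99 Y23.43
G1 X13.14 Y26.25
G1 X4.89 Y21.99
G1 X2.07 Y13.14
G1 X6.33 Y4.89
G1 X15.18 Y2.07
G1 X23.43 Y6.33
G1 X26.25 Y15.18
; layer 2
G0 Z6.95
G0 X24.24 Y15.01
G1 X20.69 Y21.89
G1 X13.31 Y24.24
G1 X6.43 Y20.69
G1 X4.08 Y13.31
G1 X7.63 Y6.43
G1 X15.01 Y4.08
G1 X21.89 Y7.63
G1 X24.24 Y15.01
; layer 3
G0 Z10.42
G0 X22.22 Y14.84
G1 X19.38 Y20.34
G1 X13.48 Y22.22
G1 X7.98 Y19.38
G1 X6.10 Y13.48
G1 X8.94 Y7.98
G1 X14.84 Y6.10
G1 X20.34 Y8.94
G1 X22.22 Y14.84
; layer 4
G0 Z13.89
G0 X20.21 Y14.67
G1 X18.08 Y18.80
G1 X13.65 Y20.21
G1 X9.52 Y18.08
G1 X8.11 Y13.65
G1 X10.24 Y9.52
G1 X14.67 Y8.11
G1 X18.80 Y10.24
G1 X20.21 Y14.67
; layer 5
G0 Z17.36
G0 X18.19 Y14.50
G1 X16.77 Y17.25
G1 X13.82 Y18.19
G1 X11.07 Y16.77
G1 X10.13 Y13.82
G1 X11.55 Y11.07
G1 X14.50 Y10.13
G1 X17.25 Y11.55
G1 X18.19 Y14.50
; layer 6
G0 Z20.84
G0 X16.18 Y14.33
G1 X15.47 Y15.71
G1 X13.99 Y16.18
G1 X12.61 Y15.47
G1 X12.14 Y13.99
G1 X12.85 Y12.61
G1 X14.33 Y12.14
G1 X15.71 Y12.85
G1 X16.18 Y14.33
M2 ; end

The solid is a regular 8-sided pyramid, base circumscribed radius ≈ 14.2 mm, apex at z ≈ 24.3 mm. Slicing at Δz = 3.47 mm — 7 equal slices spanning the solid's height, so layer i sits at z = i·h/7 — gives 6 non-empty perimeters. Each is a 8-segment closed polygon; G0 lifts to the layer z and rapids to the start vertex, then G1 traces the edges. The cross-section shrinks linearly with z (the slice at the apex is degenerate and omitted).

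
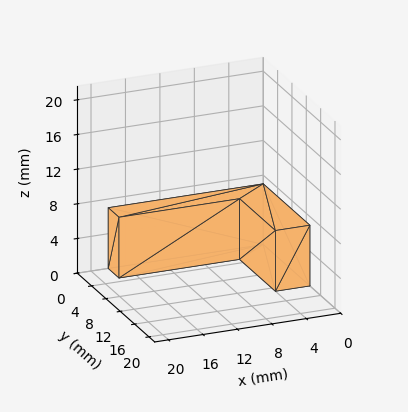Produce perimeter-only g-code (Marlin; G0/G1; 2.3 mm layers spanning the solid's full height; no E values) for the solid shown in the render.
Reading the render: the shape is an L-shaped prism: outer 18 × 13 mm, arm thicknesses ≈ 3 mm (horizontal) and 4 mm (vertical), extruded 7 mm in z (dimensions read to the nearest mm from the axis ticks). For the g-code, the solid's height is divided into equal slices at the stated Δz and each level perimeter traced with G1 moves after a G0 lift.

; perimeter-only toolpath
G21 ; units = mm
G90 ; absolute positioning
G28 ; home
; layer 1
G0 Z2.3
G0 X0.0 Y0.0
G1 X18.0 Y0.0
G1 X18.0 Y3.0
G1 X4.0 Y3.0
G1 X4.0 Y13.0
G1 X0.0 Y13.0
G1 X0.0 Y0.0
; layer 2
G0 Z4.7
G0 X0.0 Y0.0
G1 X18.0 Y0.0
G1 X18.0 Y3.0
G1 X4.0 Y3.0
G1 X4.0 Y13.0
G1 X0.0 Y13.0
G1 X0.0 Y0.0
; layer 3
G0 Z7.0
G0 X0.0 Y0.0
G1 X18.0 Y0.0
G1 X18.0 Y3.0
G1 X4.0 Y3.0
G1 X4.0 Y13.0
G1 X0.0 Y13.0
G1 X0.0 Y0.0
M2 ; end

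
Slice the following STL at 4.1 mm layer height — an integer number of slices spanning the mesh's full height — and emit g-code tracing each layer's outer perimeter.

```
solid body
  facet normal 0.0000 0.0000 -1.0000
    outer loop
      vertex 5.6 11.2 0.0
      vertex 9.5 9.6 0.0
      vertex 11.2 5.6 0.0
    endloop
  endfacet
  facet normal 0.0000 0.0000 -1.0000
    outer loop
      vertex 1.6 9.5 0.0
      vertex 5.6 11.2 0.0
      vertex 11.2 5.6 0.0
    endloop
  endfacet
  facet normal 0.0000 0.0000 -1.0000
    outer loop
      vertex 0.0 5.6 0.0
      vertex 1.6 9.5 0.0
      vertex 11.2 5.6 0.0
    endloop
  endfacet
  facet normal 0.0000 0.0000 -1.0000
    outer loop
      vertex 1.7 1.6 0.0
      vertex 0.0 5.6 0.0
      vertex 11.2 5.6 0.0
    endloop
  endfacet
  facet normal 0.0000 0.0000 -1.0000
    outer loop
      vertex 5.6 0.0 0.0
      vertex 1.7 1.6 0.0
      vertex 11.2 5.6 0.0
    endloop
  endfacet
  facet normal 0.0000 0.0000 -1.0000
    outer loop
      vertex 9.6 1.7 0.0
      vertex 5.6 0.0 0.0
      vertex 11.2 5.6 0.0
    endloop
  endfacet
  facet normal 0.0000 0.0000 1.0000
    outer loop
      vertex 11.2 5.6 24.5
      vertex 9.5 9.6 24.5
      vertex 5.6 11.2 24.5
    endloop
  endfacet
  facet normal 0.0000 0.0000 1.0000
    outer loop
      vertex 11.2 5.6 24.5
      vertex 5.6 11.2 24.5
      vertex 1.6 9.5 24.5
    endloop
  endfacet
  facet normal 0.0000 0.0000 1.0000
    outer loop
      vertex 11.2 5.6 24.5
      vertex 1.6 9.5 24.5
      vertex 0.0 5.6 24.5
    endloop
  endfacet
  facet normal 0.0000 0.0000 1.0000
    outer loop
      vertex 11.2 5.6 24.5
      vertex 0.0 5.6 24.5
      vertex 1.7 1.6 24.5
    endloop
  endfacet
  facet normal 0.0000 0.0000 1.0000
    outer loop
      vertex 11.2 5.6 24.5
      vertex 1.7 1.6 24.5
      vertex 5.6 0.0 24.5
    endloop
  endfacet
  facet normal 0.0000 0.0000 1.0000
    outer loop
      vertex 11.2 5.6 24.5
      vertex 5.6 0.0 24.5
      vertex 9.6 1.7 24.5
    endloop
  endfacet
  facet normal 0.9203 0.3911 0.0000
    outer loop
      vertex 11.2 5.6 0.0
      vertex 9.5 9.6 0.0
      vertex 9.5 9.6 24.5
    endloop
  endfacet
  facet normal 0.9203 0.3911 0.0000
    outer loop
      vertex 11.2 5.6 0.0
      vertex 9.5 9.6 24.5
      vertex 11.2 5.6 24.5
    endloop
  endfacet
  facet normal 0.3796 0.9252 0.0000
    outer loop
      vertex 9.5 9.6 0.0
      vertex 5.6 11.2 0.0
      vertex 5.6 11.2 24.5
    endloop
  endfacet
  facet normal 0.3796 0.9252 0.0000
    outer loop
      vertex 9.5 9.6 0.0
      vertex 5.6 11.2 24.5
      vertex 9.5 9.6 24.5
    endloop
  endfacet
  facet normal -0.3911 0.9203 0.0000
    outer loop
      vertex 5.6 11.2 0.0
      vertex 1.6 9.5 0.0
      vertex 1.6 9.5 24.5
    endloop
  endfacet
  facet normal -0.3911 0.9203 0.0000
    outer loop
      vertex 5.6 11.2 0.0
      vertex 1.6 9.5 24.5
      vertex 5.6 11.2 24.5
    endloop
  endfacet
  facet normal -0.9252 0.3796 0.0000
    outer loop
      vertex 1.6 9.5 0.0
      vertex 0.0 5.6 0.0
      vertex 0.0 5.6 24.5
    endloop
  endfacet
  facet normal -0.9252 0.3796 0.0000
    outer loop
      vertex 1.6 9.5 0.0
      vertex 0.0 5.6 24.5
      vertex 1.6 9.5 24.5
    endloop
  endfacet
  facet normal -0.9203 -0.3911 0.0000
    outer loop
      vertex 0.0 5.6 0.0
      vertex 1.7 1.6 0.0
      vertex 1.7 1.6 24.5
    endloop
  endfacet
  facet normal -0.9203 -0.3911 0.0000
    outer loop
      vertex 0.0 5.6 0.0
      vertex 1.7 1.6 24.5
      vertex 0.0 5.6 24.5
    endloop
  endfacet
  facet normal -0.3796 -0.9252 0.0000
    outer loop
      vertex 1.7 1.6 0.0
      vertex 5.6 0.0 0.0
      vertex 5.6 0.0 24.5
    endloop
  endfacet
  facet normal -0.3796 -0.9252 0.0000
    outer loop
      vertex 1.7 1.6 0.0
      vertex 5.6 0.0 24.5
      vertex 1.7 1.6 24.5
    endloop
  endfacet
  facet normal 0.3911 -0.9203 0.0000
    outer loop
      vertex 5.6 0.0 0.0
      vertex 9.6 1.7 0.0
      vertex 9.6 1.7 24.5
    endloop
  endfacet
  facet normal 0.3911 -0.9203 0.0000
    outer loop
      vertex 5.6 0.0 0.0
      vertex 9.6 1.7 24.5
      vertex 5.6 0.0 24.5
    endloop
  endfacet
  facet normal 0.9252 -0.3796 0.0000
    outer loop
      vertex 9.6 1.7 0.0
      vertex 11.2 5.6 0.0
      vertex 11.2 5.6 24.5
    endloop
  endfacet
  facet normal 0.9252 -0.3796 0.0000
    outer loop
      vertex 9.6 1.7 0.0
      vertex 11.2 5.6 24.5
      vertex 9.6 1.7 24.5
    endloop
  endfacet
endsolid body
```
; perimeter-only toolpath
G21 ; units = mm
G90 ; absolute positioning
G28 ; home
; layer 1
G0 Z4.1
G0 X11.2 Y5.6
G1 X9.5 Y9.6
G1 X5.6 Y11.2
G1 X1.6 Y9.5
G1 X0.0 Y5.6
G1 X1.7 Y1.6
G1 X5.6 Y0.0
G1 X9.6 Y1.7
G1 X11.2 Y5.6
; layer 2
G0 Z8.2
G0 X11.2 Y5.6
G1 X9.5 Y9.6
G1 X5.6 Y11.2
G1 X1.6 Y9.5
G1 X0.0 Y5.6
G1 X1.7 Y1.6
G1 X5.6 Y0.0
G1 X9.6 Y1.7
G1 X11.2 Y5.6
; layer 3
G0 Z12.2
G0 X11.2 Y5.6
G1 X9.5 Y9.6
G1 X5.6 Y11.2
G1 X1.6 Y9.5
G1 X0.0 Y5.6
G1 X1.7 Y1.6
G1 X5.6 Y0.0
G1 X9.6 Y1.7
G1 X11.2 Y5.6
; layer 4
G0 Z16.3
G0 X11.2 Y5.6
G1 X9.5 Y9.6
G1 X5.6 Y11.2
G1 X1.6 Y9.5
G1 X0.0 Y5.6
G1 X1.7 Y1.6
G1 X5.6 Y0.0
G1 X9.6 Y1.7
G1 X11.2 Y5.6
; layer 5
G0 Z20.4
G0 X11.2 Y5.6
G1 X9.5 Y9.6
G1 X5.6 Y11.2
G1 X1.6 Y9.5
G1 X0.0 Y5.6
G1 X1.7 Y1.6
G1 X5.6 Y0.0
G1 X9.6 Y1.7
G1 X11.2 Y5.6
; layer 6
G0 Z24.5
G0 X11.2 Y5.6
G1 X9.5 Y9.6
G1 X5.6 Y11.2
G1 X1.6 Y9.5
G1 X0.0 Y5.6
G1 X1.7 Y1.6
G1 X5.6 Y0.0
G1 X9.6 Y1.7
G1 X11.2 Y5.6
M2 ; end

The solid is a regular 8-sided prism (a cylinder approximated with 8 flat sides), circumscribed radius ≈ 5.6 mm, height ≈ 24.5 mm. Slicing at Δz = 4.1 mm — 6 equal slices spanning the solid's height, so layer i sits at z = i·h/6 — gives 6 non-empty perimeters. Each is a 8-segment closed polygon; G0 lifts to the layer z and rapids to the start vertex, then G1 traces the edges.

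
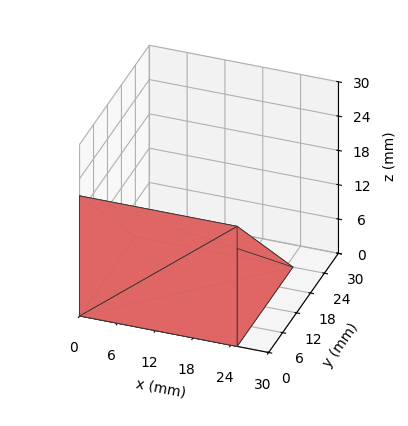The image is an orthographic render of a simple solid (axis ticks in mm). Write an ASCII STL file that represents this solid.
Reading the render: the shape is a wedge (ramp): 25 × 24 mm base, rising to 21 mm along the y=0 edge and sloping linearly to z=0 at y=24 (dimensions read to the nearest mm from the axis ticks). For the STL, each face is triangulated and given an outward normal.

solid part
  facet normal 0.0000 0.0000 -1.0000
    outer loop
      vertex 25.000 24.000 0.000
      vertex 25.000 0.000 0.000
      vertex 0.000 0.000 0.000
    endloop
  endfacet
  facet normal 0.0000 0.0000 -1.0000
    outer loop
      vertex 0.000 24.000 0.000
      vertex 25.000 24.000 0.000
      vertex 0.000 0.000 0.000
    endloop
  endfacet
  facet normal 0.0000 -1.0000 0.0000
    outer loop
      vertex 0.000 0.000 0.000
      vertex 25.000 0.000 0.000
      vertex 25.000 0.000 21.000
    endloop
  endfacet
  facet normal 0.0000 -1.0000 0.0000
    outer loop
      vertex 0.000 0.000 0.000
      vertex 25.000 0.000 21.000
      vertex 0.000 0.000 21.000
    endloop
  endfacet
  facet normal 0.0000 0.6585 0.7526
    outer loop
      vertex 0.000 0.000 21.000
      vertex 25.000 0.000 21.000
      vertex 25.000 24.000 0.000
    endloop
  endfacet
  facet normal 0.0000 0.6585 0.7526
    outer loop
      vertex 0.000 0.000 21.000
      vertex 25.000 24.000 0.000
      vertex 0.000 24.000 0.000
    endloop
  endfacet
  facet normal -1.0000 0.0000 0.0000
    outer loop
      vertex 0.000 0.000 21.000
      vertex 0.000 24.000 0.000
      vertex 0.000 0.000 0.000
    endloop
  endfacet
  facet normal 1.0000 0.0000 0.0000
    outer loop
      vertex 25.000 0.000 0.000
      vertex 25.000 24.000 0.000
      vertex 25.000 0.000 21.000
    endloop
  endfacet
endsolid part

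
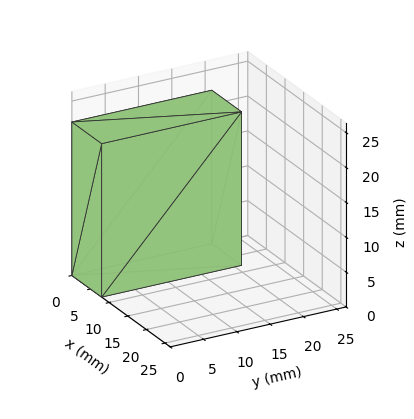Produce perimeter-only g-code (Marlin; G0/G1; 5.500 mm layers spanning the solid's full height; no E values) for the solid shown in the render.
Reading the render: the shape is a rectangular box, roughly 8 × 21 mm footprint and 22 mm tall (dimensions read to the nearest mm from the axis ticks). For the g-code, the solid's height is divided into equal slices at the stated Δz and each level perimeter traced with G1 moves after a G0 lift.

; perimeter-only toolpath
G21 ; units = mm
G90 ; absolute positioning
G28 ; home
; layer 1
G0 Z5.500
G0 X0.000 Y0.000
G1 X8.000 Y0.000
G1 X8.000 Y21.000
G1 X0.000 Y21.000
G1 X0.000 Y0.000
; layer 2
G0 Z11.000
G0 X0.000 Y0.000
G1 X8.000 Y0.000
G1 X8.000 Y21.000
G1 X0.000 Y21.000
G1 X0.000 Y0.000
; layer 3
G0 Z16.500
G0 X0.000 Y0.000
G1 X8.000 Y0.000
G1 X8.000 Y21.000
G1 X0.000 Y21.000
G1 X0.000 Y0.000
; layer 4
G0 Z22.000
G0 X0.000 Y0.000
G1 X8.000 Y0.000
G1 X8.000 Y21.000
G1 X0.000 Y21.000
G1 X0.000 Y0.000
M2 ; end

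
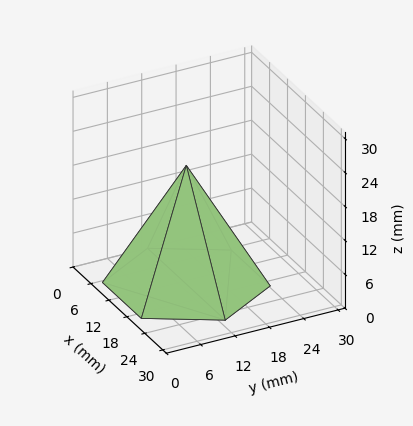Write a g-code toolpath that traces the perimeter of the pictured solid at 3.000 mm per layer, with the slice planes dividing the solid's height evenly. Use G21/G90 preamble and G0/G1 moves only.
Reading the render: the shape is a regular 6-sided pyramid, base circumscribed radius ≈ 13 mm, apex at z ≈ 21 mm (dimensions read to the nearest mm from the axis ticks). For the g-code, the solid's height is divided into equal slices at the stated Δz and each level perimeter traced with G1 moves after a G0 lift.

; perimeter-only toolpath
G21 ; units = mm
G90 ; absolute positioning
G28 ; home
; layer 1
G0 Z3.000
G0 X24.143 Y13.000
G1 X18.571 Y22.650
G1 X7.429 Y22.650
G1 X1.857 Y13.000
G1 X7.429 Y3.350
G1 X18.571 Y3.350
G1 X24.143 Y13.000
; layer 2
G0 Z6.000
G0 X22.286 Y13.000
G1 X17.643 Y21.041
G1 X8.357 Y21.041
G1 X3.714 Y13.000
G1 X8.357 Y4.959
G1 X17.643 Y4.959
G1 X22.286 Y13.000
; layer 3
G0 Z9.000
G0 X20.429 Y13.000
G1 X16.714 Y19.433
G1 X9.286 Y19.433
G1 X5.571 Y13.000
G1 X9.286 Y6.567
G1 X16.714 Y6.567
G1 X20.429 Y13.000
; layer 4
G0 Z12.000
G0 X18.571 Y13.000
G1 X15.786 Y17.825
G1 X10.214 Y17.825
G1 X7.429 Y13.000
G1 X10.214 Y8.175
G1 X15.786 Y8.175
G1 X18.571 Y13.000
; layer 5
G0 Z15.000
G0 X16.714 Y13.000
G1 X14.857 Y16.217
G1 X11.143 Y16.217
G1 X9.286 Y13.000
G1 X11.143 Y9.783
G1 X14.857 Y9.783
G1 X16.714 Y13.000
; layer 6
G0 Z18.000
G0 X14.857 Y13.000
G1 X13.929 Y14.608
G1 X12.071 Y14.608
G1 X11.143 Y13.000
G1 X12.071 Y11.392
G1 X13.929 Y11.392
G1 X14.857 Y13.000
M2 ; end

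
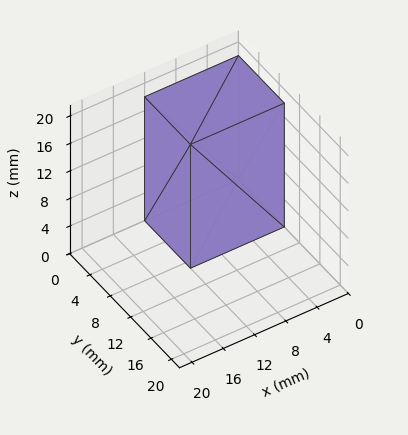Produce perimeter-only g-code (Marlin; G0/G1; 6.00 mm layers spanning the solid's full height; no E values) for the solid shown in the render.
Reading the render: the shape is a rectangular box, roughly 12 × 9 mm footprint and 18 mm tall (dimensions read to the nearest mm from the axis ticks). For the g-code, the solid's height is divided into equal slices at the stated Δz and each level perimeter traced with G1 moves after a G0 lift.

; perimeter-only toolpath
G21 ; units = mm
G90 ; absolute positioning
G28 ; home
; layer 1
G0 Z6.00
G0 X0.00 Y0.00
G1 X12.00 Y0.00
G1 X12.00 Y9.00
G1 X0.00 Y9.00
G1 X0.00 Y0.00
; layer 2
G0 Z12.00
G0 X0.00 Y0.00
G1 X12.00 Y0.00
G1 X12.00 Y9.00
G1 X0.00 Y9.00
G1 X0.00 Y0.00
; layer 3
G0 Z18.00
G0 X0.00 Y0.00
G1 X12.00 Y0.00
G1 X12.00 Y9.00
G1 X0.00 Y9.00
G1 X0.00 Y0.00
M2 ; end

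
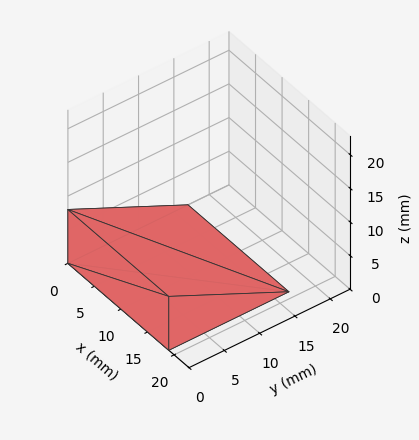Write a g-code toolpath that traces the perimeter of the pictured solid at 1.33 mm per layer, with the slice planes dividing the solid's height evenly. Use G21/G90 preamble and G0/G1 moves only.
Reading the render: the shape is a wedge (ramp): 19 × 17 mm base, rising to 8 mm along the y=0 edge and sloping linearly to z=0 at y=17 (dimensions read to the nearest mm from the axis ticks). For the g-code, the solid's height is divided into equal slices at the stated Δz and each level perimeter traced with G1 moves after a G0 lift.

; perimeter-only toolpath
G21 ; units = mm
G90 ; absolute positioning
G28 ; home
; layer 1
G0 Z1.33
G0 X0.00 Y0.00
G1 X19.00 Y0.00
G1 X19.00 Y14.17
G1 X0.00 Y14.17
G1 X0.00 Y0.00
; layer 2
G0 Z2.67
G0 X0.00 Y0.00
G1 X19.00 Y0.00
G1 X19.00 Y11.33
G1 X0.00 Y11.33
G1 X0.00 Y0.00
; layer 3
G0 Z4.00
G0 X0.00 Y0.00
G1 X19.00 Y0.00
G1 X19.00 Y8.50
G1 X0.00 Y8.50
G1 X0.00 Y0.00
; layer 4
G0 Z5.33
G0 X0.00 Y0.00
G1 X19.00 Y0.00
G1 X19.00 Y5.67
G1 X0.00 Y5.67
G1 X0.00 Y0.00
; layer 5
G0 Z6.67
G0 X0.00 Y0.00
G1 X19.00 Y0.00
G1 X19.00 Y2.83
G1 X0.00 Y2.83
G1 X0.00 Y0.00
M2 ; end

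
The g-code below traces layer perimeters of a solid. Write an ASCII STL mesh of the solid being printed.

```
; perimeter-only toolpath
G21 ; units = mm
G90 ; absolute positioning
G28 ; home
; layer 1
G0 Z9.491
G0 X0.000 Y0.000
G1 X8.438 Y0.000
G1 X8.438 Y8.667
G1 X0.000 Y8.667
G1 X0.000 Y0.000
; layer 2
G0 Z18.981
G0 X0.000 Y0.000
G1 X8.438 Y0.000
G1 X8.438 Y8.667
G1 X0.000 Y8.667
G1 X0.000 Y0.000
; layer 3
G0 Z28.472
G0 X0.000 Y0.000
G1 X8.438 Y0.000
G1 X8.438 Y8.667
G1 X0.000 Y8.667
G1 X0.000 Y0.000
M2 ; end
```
solid part
  facet normal 0.0000 0.0000 -1.0000
    outer loop
      vertex 8.438 8.667 0.000
      vertex 8.438 0.000 0.000
      vertex 0.000 0.000 0.000
    endloop
  endfacet
  facet normal 0.0000 0.0000 -1.0000
    outer loop
      vertex 0.000 8.667 0.000
      vertex 8.438 8.667 0.000
      vertex 0.000 0.000 0.000
    endloop
  endfacet
  facet normal 0.0000 0.0000 1.0000
    outer loop
      vertex 0.000 0.000 28.472
      vertex 8.438 0.000 28.472
      vertex 8.438 8.667 28.472
    endloop
  endfacet
  facet normal 0.0000 0.0000 1.0000
    outer loop
      vertex 0.000 0.000 28.472
      vertex 8.438 8.667 28.472
      vertex 0.000 8.667 28.472
    endloop
  endfacet
  facet normal 0.0000 -1.0000 0.0000
    outer loop
      vertex 0.000 0.000 0.000
      vertex 8.438 0.000 0.000
      vertex 8.438 0.000 28.472
    endloop
  endfacet
  facet normal 0.0000 -1.0000 0.0000
    outer loop
      vertex 0.000 0.000 0.000
      vertex 8.438 0.000 28.472
      vertex 0.000 0.000 28.472
    endloop
  endfacet
  facet normal 0.0000 1.0000 0.0000
    outer loop
      vertex 8.438 8.667 28.472
      vertex 8.438 8.667 0.000
      vertex 0.000 8.667 0.000
    endloop
  endfacet
  facet normal 0.0000 1.0000 0.0000
    outer loop
      vertex 0.000 8.667 28.472
      vertex 8.438 8.667 28.472
      vertex 0.000 8.667 0.000
    endloop
  endfacet
  facet normal -1.0000 0.0000 0.0000
    outer loop
      vertex 0.000 8.667 28.472
      vertex 0.000 8.667 0.000
      vertex 0.000 0.000 0.000
    endloop
  endfacet
  facet normal -1.0000 0.0000 0.0000
    outer loop
      vertex 0.000 0.000 28.472
      vertex 0.000 8.667 28.472
      vertex 0.000 0.000 0.000
    endloop
  endfacet
  facet normal 1.0000 0.0000 0.0000
    outer loop
      vertex 8.438 0.000 0.000
      vertex 8.438 8.667 0.000
      vertex 8.438 8.667 28.472
    endloop
  endfacet
  facet normal 1.0000 0.0000 0.0000
    outer loop
      vertex 8.438 0.000 0.000
      vertex 8.438 8.667 28.472
      vertex 8.438 0.000 28.472
    endloop
  endfacet
endsolid part

The G0 Z moves step by Δz≈9.491 mm. Every layer's G1 loop is the same polygon, so the solid is a straight extrusion of it from z=0 to z≈28.5. Closing with flat bottom and top caps and triangulating gives 12 facets — a rectangular box, roughly 8.44 × 8.67 mm footprint and 28.5 mm tall.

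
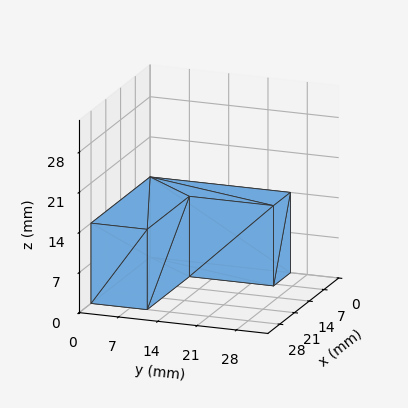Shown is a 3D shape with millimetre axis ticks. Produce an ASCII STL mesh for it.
Reading the render: the shape is an L-shaped prism: outer 28 × 25 mm, arm thicknesses ≈ 10 mm (horizontal) and 8 mm (vertical), extruded 14 mm in z (dimensions read to the nearest mm from the axis ticks). For the STL, each face is triangulated and given an outward normal.

solid part
  facet normal 0.0000 0.0000 -1.0000
    outer loop
      vertex 28.0 10.0 0.0
      vertex 28.0 0.0 0.0
      vertex 0.0 0.0 0.0
    endloop
  endfacet
  facet normal 0.0000 0.0000 -1.0000
    outer loop
      vertex 8.0 10.0 0.0
      vertex 28.0 10.0 0.0
      vertex 0.0 0.0 0.0
    endloop
  endfacet
  facet normal 0.0000 0.0000 -1.0000
    outer loop
      vertex 8.0 25.0 0.0
      vertex 8.0 10.0 0.0
      vertex 0.0 0.0 0.0
    endloop
  endfacet
  facet normal 0.0000 0.0000 -1.0000
    outer loop
      vertex 0.0 25.0 0.0
      vertex 8.0 25.0 0.0
      vertex 0.0 0.0 0.0
    endloop
  endfacet
  facet normal 0.0000 0.0000 1.0000
    outer loop
      vertex 0.0 0.0 14.0
      vertex 28.0 0.0 14.0
      vertex 28.0 10.0 14.0
    endloop
  endfacet
  facet normal 0.0000 0.0000 1.0000
    outer loop
      vertex 0.0 0.0 14.0
      vertex 28.0 10.0 14.0
      vertex 8.0 10.0 14.0
    endloop
  endfacet
  facet normal 0.0000 0.0000 1.0000
    outer loop
      vertex 0.0 0.0 14.0
      vertex 8.0 10.0 14.0
      vertex 8.0 25.0 14.0
    endloop
  endfacet
  facet normal 0.0000 0.0000 1.0000
    outer loop
      vertex 0.0 0.0 14.0
      vertex 8.0 25.0 14.0
      vertex 0.0 25.0 14.0
    endloop
  endfacet
  facet normal 0.0000 -1.0000 0.0000
    outer loop
      vertex 0.0 0.0 0.0
      vertex 28.0 0.0 0.0
      vertex 28.0 0.0 14.0
    endloop
  endfacet
  facet normal 0.0000 -1.0000 0.0000
    outer loop
      vertex 0.0 0.0 0.0
      vertex 28.0 0.0 14.0
      vertex 0.0 0.0 14.0
    endloop
  endfacet
  facet normal 1.0000 0.0000 0.0000
    outer loop
      vertex 28.0 0.0 0.0
      vertex 28.0 10.0 0.0
      vertex 28.0 10.0 14.0
    endloop
  endfacet
  facet normal 1.0000 0.0000 0.0000
    outer loop
      vertex 28.0 0.0 0.0
      vertex 28.0 10.0 14.0
      vertex 28.0 0.0 14.0
    endloop
  endfacet
  facet normal 0.0000 1.0000 0.0000
    outer loop
      vertex 28.0 10.0 0.0
      vertex 8.0 10.0 0.0
      vertex 8.0 10.0 14.0
    endloop
  endfacet
  facet normal 0.0000 1.0000 0.0000
    outer loop
      vertex 28.0 10.0 0.0
      vertex 8.0 10.0 14.0
      vertex 28.0 10.0 14.0
    endloop
  endfacet
  facet normal 1.0000 0.0000 0.0000
    outer loop
      vertex 8.0 10.0 0.0
      vertex 8.0 25.0 0.0
      vertex 8.0 25.0 14.0
    endloop
  endfacet
  facet normal 1.0000 0.0000 0.0000
    outer loop
      vertex 8.0 10.0 0.0
      vertex 8.0 25.0 14.0
      vertex 8.0 10.0 14.0
    endloop
  endfacet
  facet normal 0.0000 1.0000 0.0000
    outer loop
      vertex 8.0 25.0 0.0
      vertex 0.0 25.0 0.0
      vertex 0.0 25.0 14.0
    endloop
  endfacet
  facet normal 0.0000 1.0000 0.0000
    outer loop
      vertex 8.0 25.0 0.0
      vertex 0.0 25.0 14.0
      vertex 8.0 25.0 14.0
    endloop
  endfacet
  facet normal -1.0000 0.0000 0.0000
    outer loop
      vertex 0.0 25.0 0.0
      vertex 0.0 0.0 0.0
      vertex 0.0 0.0 14.0
    endloop
  endfacet
  facet normal -1.0000 0.0000 0.0000
    outer loop
      vertex 0.0 25.0 0.0
      vertex 0.0 0.0 14.0
      vertex 0.0 25.0 14.0
    endloop
  endfacet
endsolid part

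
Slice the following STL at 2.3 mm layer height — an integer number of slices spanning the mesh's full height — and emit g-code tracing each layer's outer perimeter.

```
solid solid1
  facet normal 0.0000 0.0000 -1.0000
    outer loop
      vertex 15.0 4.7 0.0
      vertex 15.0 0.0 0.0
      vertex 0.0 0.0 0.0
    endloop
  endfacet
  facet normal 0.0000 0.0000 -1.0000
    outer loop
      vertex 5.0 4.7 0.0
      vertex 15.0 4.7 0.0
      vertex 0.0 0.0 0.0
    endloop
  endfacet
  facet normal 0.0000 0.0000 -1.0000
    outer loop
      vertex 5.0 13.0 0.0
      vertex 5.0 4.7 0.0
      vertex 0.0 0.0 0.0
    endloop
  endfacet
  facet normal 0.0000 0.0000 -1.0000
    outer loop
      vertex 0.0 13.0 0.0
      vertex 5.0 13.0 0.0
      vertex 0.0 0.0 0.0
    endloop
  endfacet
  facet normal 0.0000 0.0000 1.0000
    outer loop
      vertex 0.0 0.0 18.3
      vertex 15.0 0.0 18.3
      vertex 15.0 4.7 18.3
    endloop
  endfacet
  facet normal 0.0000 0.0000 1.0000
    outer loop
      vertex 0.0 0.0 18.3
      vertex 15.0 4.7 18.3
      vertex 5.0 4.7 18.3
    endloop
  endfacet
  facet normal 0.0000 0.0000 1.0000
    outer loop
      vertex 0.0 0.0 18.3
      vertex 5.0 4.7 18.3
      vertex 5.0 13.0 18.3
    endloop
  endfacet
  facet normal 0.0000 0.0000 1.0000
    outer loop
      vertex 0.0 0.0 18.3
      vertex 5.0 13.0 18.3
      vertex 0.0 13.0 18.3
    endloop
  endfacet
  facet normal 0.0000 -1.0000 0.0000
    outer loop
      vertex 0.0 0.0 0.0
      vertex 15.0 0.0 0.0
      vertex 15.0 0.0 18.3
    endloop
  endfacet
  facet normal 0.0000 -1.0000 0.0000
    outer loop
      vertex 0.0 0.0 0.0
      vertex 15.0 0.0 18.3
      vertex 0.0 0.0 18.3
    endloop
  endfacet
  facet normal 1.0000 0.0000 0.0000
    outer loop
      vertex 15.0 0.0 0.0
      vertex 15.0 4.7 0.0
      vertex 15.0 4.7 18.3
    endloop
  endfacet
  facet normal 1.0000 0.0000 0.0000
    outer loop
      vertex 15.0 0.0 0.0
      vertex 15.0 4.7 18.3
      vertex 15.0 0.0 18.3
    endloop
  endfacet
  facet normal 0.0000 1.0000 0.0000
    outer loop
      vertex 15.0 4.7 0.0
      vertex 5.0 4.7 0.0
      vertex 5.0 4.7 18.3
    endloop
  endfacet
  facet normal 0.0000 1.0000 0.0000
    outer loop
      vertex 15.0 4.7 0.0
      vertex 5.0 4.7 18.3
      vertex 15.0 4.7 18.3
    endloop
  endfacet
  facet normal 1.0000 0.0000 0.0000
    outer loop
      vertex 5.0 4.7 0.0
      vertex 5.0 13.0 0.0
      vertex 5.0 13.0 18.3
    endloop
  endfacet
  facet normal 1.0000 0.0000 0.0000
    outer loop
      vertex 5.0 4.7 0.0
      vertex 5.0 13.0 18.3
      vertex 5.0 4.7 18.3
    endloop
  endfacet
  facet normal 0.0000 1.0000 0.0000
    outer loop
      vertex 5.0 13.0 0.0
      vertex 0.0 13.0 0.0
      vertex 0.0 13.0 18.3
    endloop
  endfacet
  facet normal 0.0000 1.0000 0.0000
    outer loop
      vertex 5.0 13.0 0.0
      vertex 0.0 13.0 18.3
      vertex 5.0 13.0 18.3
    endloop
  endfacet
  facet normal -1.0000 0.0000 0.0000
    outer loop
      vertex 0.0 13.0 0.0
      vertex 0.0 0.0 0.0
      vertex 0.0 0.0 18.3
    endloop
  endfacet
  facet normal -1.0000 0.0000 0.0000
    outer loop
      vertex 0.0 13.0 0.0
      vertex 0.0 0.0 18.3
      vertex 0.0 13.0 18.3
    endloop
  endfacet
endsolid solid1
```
; perimeter-only toolpath
G21 ; units = mm
G90 ; absolute positioning
G28 ; home
; layer 1
G0 Z2.3
G0 X0.0 Y0.0
G1 X15.0 Y0.0
G1 X15.0 Y4.7
G1 X5.0 Y4.7
G1 X5.0 Y13.0
G1 X0.0 Y13.0
G1 X0.0 Y0.0
; layer 2
G0 Z4.6
G0 X0.0 Y0.0
G1 X15.0 Y0.0
G1 X15.0 Y4.7
G1 X5.0 Y4.7
G1 X5.0 Y13.0
G1 X0.0 Y13.0
G1 X0.0 Y0.0
; layer 3
G0 Z6.9
G0 X0.0 Y0.0
G1 X15.0 Y0.0
G1 X15.0 Y4.7
G1 X5.0 Y4.7
G1 X5.0 Y13.0
G1 X0.0 Y13.0
G1 X0.0 Y0.0
; layer 4
G0 Z9.2
G0 X0.0 Y0.0
G1 X15.0 Y0.0
G1 X15.0 Y4.7
G1 X5.0 Y4.7
G1 X5.0 Y13.0
G1 X0.0 Y13.0
G1 X0.0 Y0.0
; layer 5
G0 Z11.4
G0 X0.0 Y0.0
G1 X15.0 Y0.0
G1 X15.0 Y4.7
G1 X5.0 Y4.7
G1 X5.0 Y13.0
G1 X0.0 Y13.0
G1 X0.0 Y0.0
; layer 6
G0 Z13.7
G0 X0.0 Y0.0
G1 X15.0 Y0.0
G1 X15.0 Y4.7
G1 X5.0 Y4.7
G1 X5.0 Y13.0
G1 X0.0 Y13.0
G1 X0.0 Y0.0
; layer 7
G0 Z16.0
G0 X0.0 Y0.0
G1 X15.0 Y0.0
G1 X15.0 Y4.7
G1 X5.0 Y4.7
G1 X5.0 Y13.0
G1 X0.0 Y13.0
G1 X0.0 Y0.0
; layer 8
G0 Z18.3
G0 X0.0 Y0.0
G1 X15.0 Y0.0
G1 X15.0 Y4.7
G1 X5.0 Y4.7
G1 X5.0 Y13.0
G1 X0.0 Y13.0
G1 X0.0 Y0.0
M2 ; end

The solid is an L-shaped prism: outer 15 × 13 mm, arm thicknesses ≈ 4.7 mm (horizontal) and 5 mm (vertical), extruded 18.3 mm in z. Slicing at Δz = 2.3 mm — 8 equal slices spanning the solid's height, so layer i sits at z = i·h/8 — gives 8 non-empty perimeters. Each is a 6-segment closed polygon; G0 lifts to the layer z and rapids to the start vertex, then G1 traces the edges.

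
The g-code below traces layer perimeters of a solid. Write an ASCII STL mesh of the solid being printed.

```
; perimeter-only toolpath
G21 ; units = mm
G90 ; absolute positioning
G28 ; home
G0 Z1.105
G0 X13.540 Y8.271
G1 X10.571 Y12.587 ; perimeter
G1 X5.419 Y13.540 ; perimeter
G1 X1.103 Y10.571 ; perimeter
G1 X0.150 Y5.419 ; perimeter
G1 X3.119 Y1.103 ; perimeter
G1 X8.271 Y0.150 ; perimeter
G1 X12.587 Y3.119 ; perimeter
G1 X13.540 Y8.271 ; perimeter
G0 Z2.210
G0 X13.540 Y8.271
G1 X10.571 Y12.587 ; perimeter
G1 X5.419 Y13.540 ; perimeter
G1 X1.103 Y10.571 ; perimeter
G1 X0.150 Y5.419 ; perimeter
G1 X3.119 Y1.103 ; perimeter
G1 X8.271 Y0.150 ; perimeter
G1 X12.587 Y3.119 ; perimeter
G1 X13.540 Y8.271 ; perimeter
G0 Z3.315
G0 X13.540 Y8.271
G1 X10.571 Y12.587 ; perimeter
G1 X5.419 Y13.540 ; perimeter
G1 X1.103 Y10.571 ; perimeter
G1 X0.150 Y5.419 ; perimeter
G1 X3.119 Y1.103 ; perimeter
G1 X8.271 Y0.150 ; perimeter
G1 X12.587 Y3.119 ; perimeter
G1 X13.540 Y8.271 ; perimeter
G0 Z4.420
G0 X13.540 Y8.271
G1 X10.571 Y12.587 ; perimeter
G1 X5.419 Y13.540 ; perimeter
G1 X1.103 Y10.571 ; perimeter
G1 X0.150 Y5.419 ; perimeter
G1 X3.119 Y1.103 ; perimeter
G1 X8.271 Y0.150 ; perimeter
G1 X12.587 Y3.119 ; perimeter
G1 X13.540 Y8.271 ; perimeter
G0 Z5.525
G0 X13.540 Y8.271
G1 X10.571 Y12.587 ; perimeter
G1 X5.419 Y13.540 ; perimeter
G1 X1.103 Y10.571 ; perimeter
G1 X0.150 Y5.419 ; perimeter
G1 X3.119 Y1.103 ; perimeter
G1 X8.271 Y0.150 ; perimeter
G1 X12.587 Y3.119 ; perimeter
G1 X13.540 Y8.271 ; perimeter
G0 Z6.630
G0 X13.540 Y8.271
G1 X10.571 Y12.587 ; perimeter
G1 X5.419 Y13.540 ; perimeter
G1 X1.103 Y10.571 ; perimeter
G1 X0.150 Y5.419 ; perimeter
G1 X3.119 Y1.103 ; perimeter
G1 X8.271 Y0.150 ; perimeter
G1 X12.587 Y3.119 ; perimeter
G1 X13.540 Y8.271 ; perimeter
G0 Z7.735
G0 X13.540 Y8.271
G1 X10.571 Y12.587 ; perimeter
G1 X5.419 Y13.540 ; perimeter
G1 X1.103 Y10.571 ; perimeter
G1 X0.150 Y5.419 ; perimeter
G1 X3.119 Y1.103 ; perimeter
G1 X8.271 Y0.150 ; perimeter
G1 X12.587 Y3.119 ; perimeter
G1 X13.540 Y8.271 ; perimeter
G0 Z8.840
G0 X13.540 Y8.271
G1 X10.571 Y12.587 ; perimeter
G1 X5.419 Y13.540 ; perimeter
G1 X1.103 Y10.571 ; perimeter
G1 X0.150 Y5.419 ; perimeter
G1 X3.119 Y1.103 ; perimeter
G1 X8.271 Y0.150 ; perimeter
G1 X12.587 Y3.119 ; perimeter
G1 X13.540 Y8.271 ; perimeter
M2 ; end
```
solid part
  facet normal 0.0000 0.0000 -1.0000
    outer loop
      vertex 5.419 13.540 0.000
      vertex 10.571 12.587 0.000
      vertex 13.540 8.271 0.000
    endloop
  endfacet
  facet normal 0.0000 0.0000 -1.0000
    outer loop
      vertex 1.103 10.571 0.000
      vertex 5.419 13.540 0.000
      vertex 13.540 8.271 0.000
    endloop
  endfacet
  facet normal 0.0000 0.0000 -1.0000
    outer loop
      vertex 0.150 5.419 0.000
      vertex 1.103 10.571 0.000
      vertex 13.540 8.271 0.000
    endloop
  endfacet
  facet normal 0.0000 0.0000 -1.0000
    outer loop
      vertex 3.119 1.103 0.000
      vertex 0.150 5.419 0.000
      vertex 13.540 8.271 0.000
    endloop
  endfacet
  facet normal 0.0000 0.0000 -1.0000
    outer loop
      vertex 8.271 0.150 0.000
      vertex 3.119 1.103 0.000
      vertex 13.540 8.271 0.000
    endloop
  endfacet
  facet normal 0.0000 0.0000 -1.0000
    outer loop
      vertex 12.587 3.119 0.000
      vertex 8.271 0.150 0.000
      vertex 13.540 8.271 0.000
    endloop
  endfacet
  facet normal 0.0000 0.0000 1.0000
    outer loop
      vertex 13.540 8.271 8.840
      vertex 10.571 12.587 8.840
      vertex 5.419 13.540 8.840
    endloop
  endfacet
  facet normal 0.0000 0.0000 1.0000
    outer loop
      vertex 13.540 8.271 8.840
      vertex 5.419 13.540 8.840
      vertex 1.103 10.571 8.840
    endloop
  endfacet
  facet normal 0.0000 0.0000 1.0000
    outer loop
      vertex 13.540 8.271 8.840
      vertex 1.103 10.571 8.840
      vertex 0.150 5.419 8.840
    endloop
  endfacet
  facet normal 0.0000 0.0000 1.0000
    outer loop
      vertex 13.540 8.271 8.840
      vertex 0.150 5.419 8.840
      vertex 3.119 1.103 8.840
    endloop
  endfacet
  facet normal 0.0000 0.0000 1.0000
    outer loop
      vertex 13.540 8.271 8.840
      vertex 3.119 1.103 8.840
      vertex 8.271 0.150 8.840
    endloop
  endfacet
  facet normal 0.0000 0.0000 1.0000
    outer loop
      vertex 13.540 8.271 8.840
      vertex 8.271 0.150 8.840
      vertex 12.587 3.119 8.840
    endloop
  endfacet
  facet normal 0.8239 0.5668 0.0000
    outer loop
      vertex 13.540 8.271 0.000
      vertex 10.571 12.587 0.000
      vertex 10.571 12.587 8.840
    endloop
  endfacet
  facet normal 0.8239 0.5668 0.0000
    outer loop
      vertex 13.540 8.271 0.000
      vertex 10.571 12.587 8.840
      vertex 13.540 8.271 8.840
    endloop
  endfacet
  facet normal 0.1819 0.9833 0.0000
    outer loop
      vertex 10.571 12.587 0.000
      vertex 5.419 13.540 0.000
      vertex 5.419 13.540 8.840
    endloop
  endfacet
  facet normal 0.1819 0.9833 0.0000
    outer loop
      vertex 10.571 12.587 0.000
      vertex 5.419 13.540 8.840
      vertex 10.571 12.587 8.840
    endloop
  endfacet
  facet normal -0.5668 0.8239 0.0000
    outer loop
      vertex 5.419 13.540 0.000
      vertex 1.103 10.571 0.000
      vertex 1.103 10.571 8.840
    endloop
  endfacet
  facet normal -0.5668 0.8239 0.0000
    outer loop
      vertex 5.419 13.540 0.000
      vertex 1.103 10.571 8.840
      vertex 5.419 13.540 8.840
    endloop
  endfacet
  facet normal -0.9833 0.1819 0.0000
    outer loop
      vertex 1.103 10.571 0.000
      vertex 0.150 5.419 0.000
      vertex 0.150 5.419 8.840
    endloop
  endfacet
  facet normal -0.9833 0.1819 0.0000
    outer loop
      vertex 1.103 10.571 0.000
      vertex 0.150 5.419 8.840
      vertex 1.103 10.571 8.840
    endloop
  endfacet
  facet normal -0.8239 -0.5668 0.0000
    outer loop
      vertex 0.150 5.419 0.000
      vertex 3.119 1.103 0.000
      vertex 3.119 1.103 8.840
    endloop
  endfacet
  facet normal -0.8239 -0.5668 0.0000
    outer loop
      vertex 0.150 5.419 0.000
      vertex 3.119 1.103 8.840
      vertex 0.150 5.419 8.840
    endloop
  endfacet
  facet normal -0.1819 -0.9833 0.0000
    outer loop
      vertex 3.119 1.103 0.000
      vertex 8.271 0.150 0.000
      vertex 8.271 0.150 8.840
    endloop
  endfacet
  facet normal -0.1819 -0.9833 0.0000
    outer loop
      vertex 3.119 1.103 0.000
      vertex 8.271 0.150 8.840
      vertex 3.119 1.103 8.840
    endloop
  endfacet
  facet normal 0.5668 -0.8239 0.0000
    outer loop
      vertex 8.271 0.150 0.000
      vertex 12.587 3.119 0.000
      vertex 12.587 3.119 8.840
    endloop
  endfacet
  facet normal 0.5668 -0.8239 0.0000
    outer loop
      vertex 8.271 0.150 0.000
      vertex 12.587 3.119 8.840
      vertex 8.271 0.150 8.840
    endloop
  endfacet
  facet normal 0.9833 -0.1819 0.0000
    outer loop
      vertex 12.587 3.119 0.000
      vertex 13.540 8.271 0.000
      vertex 13.540 8.271 8.840
    endloop
  endfacet
  facet normal 0.9833 -0.1819 0.0000
    outer loop
      vertex 12.587 3.119 0.000
      vertex 13.540 8.271 8.840
      vertex 12.587 3.119 8.840
    endloop
  endfacet
endsolid part

The G0 Z moves step by Δz≈1.105 mm. Every layer's G1 loop is the same polygon, so the solid is a straight extrusion of it from z=0 to z≈8.84. Closing with flat bottom and top caps and triangulating gives 28 facets — a regular 8-sided prism (a cylinder approximated with 8 flat sides), circumscribed radius ≈ 6.84 mm, height ≈ 8.84 mm.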